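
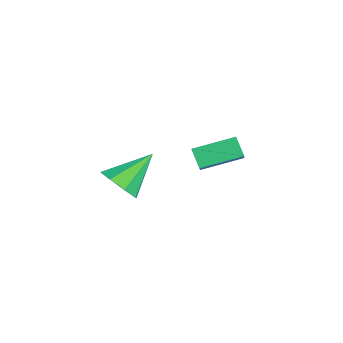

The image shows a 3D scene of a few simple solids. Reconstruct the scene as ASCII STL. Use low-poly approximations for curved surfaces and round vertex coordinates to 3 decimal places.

solid 
facet normal -0.741 0.210 -0.638
outer loop
vertex -2.612 -0.744 -1.165
vertex -2.53 1.076 -0.662
vertex -1.935 -0.573 -1.895
endloop
endfacet
facet normal -0.044 -0.963 -0.266
outer loop
vertex -1.15 -0.796 -1.218
vertex -2.612 -0.744 -1.165
vertex -1.935 -0.573 -1.895
endloop
endfacet
facet normal -0.740 0.210 -0.638
outer loop
vertex -1.935 -0.573 -1.895
vertex -2.53 1.076 -0.662
vertex -1.853 1.247 -1.391
endloop
endfacet
facet normal 0.671 0.170 -0.722
outer loop
vertex -1.853 1.247 -1.391
vertex -1.15 -0.796 -1.218
vertex -1.935 -0.573 -1.895
endloop
endfacet
facet normal -0.671 -0.169 0.722
outer loop
vertex -2.612 -0.744 -1.165
vertex -1.745 0.853 0.015
vertex -2.53 1.076 -0.662
endloop
endfacet
facet normal -0.044 -0.963 -0.267
outer loop
vertex -1.827 -0.967 -0.489
vertex -2.612 -0.744 -1.165
vertex -1.15 -0.796 -1.218
endloop
endfacet
facet normal -0.670 -0.170 0.722
outer loop
vertex -1.827 -0.967 -0.489
vertex -1.745 0.853 0.015
vertex -2.612 -0.744 -1.165
endloop
endfacet
facet normal 0.044 0.963 0.266
outer loop
vertex -2.53 1.076 -0.662
vertex -1.745 0.853 0.015
vertex -1.853 1.247 -1.391
endloop
endfacet
facet normal 0.670 0.169 -0.722
outer loop
vertex -1.068 1.024 -0.715
vertex -1.15 -0.796 -1.218
vertex -1.853 1.247 -1.391
endloop
endfacet
facet normal 0.044 0.963 0.266
outer loop
vertex -1.853 1.247 -1.391
vertex -1.745 0.853 0.015
vertex -1.068 1.024 -0.715
endloop
endfacet
facet normal 0.741 -0.210 0.638
outer loop
vertex -1.068 1.024 -0.715
vertex -1.827 -0.967 -0.489
vertex -1.15 -0.796 -1.218
endloop
endfacet
facet normal 0.741 -0.210 0.638
outer loop
vertex -1.745 0.853 0.015
vertex -1.827 -0.967 -0.489
vertex -1.068 1.024 -0.715
endloop
endfacet
facet normal 0.278 -0.745 -0.606
outer loop
vertex 2.662 -4.613 0.81
vertex 1.769 -4.663 0.462
vertex 2.563 -4.176 0.227
endloop
endfacet
facet normal 0.750 0.584 0.311
outer loop
vertex 2.662 -4.613 0.81
vertex 2.563 -4.176 0.227
vertex 1.231 -3.217 1.638
endloop
endfacet
facet normal 0.278 -0.745 -0.606
outer loop
vertex 2.563 -4.176 0.227
vertex 1.769 -4.663 0.462
vertex 1.999 -4.024 -0.218
endloop
endfacet
facet normal 0.409 0.886 -0.216
outer loop
vertex 2.563 -4.176 0.227
vertex 1.999 -4.024 -0.218
vertex 1.231 -3.217 1.638
endloop
endfacet
facet normal 0.277 -0.745 -0.606
outer loop
vertex 1.999 -4.024 -0.218
vertex 1.769 -4.663 0.462
vertex 1.3 -4.246 -0.265
endloop
endfacet
facet normal -0.239 0.851 -0.469
outer loop
vertex 1.999 -4.024 -0.218
vertex 1.3 -4.246 -0.265
vertex 1.231 -3.217 1.638
endloop
endfacet
facet normal 0.277 -0.745 -0.606
outer loop
vertex 1.3 -4.246 -0.265
vertex 1.769 -4.663 0.462
vertex 0.876 -4.712 0.114
endloop
endfacet
facet normal -0.814 0.498 -0.299
outer loop
vertex 1.3 -4.246 -0.265
vertex 0.876 -4.712 0.114
vertex 1.231 -3.217 1.638
endloop
endfacet
facet normal 0.277 -0.745 -0.607
outer loop
vertex 0.876 -4.712 0.114
vertex 1.769 -4.663 0.462
vertex 0.975 -5.149 0.696
endloop
endfacet
facet normal -0.980 0.036 0.193
outer loop
vertex 0.876 -4.712 0.114
vertex 0.975 -5.149 0.696
vertex 1.231 -3.217 1.638
endloop
endfacet
facet normal 0.277 -0.745 -0.607
outer loop
vertex 0.975 -5.149 0.696
vertex 1.769 -4.663 0.462
vertex 1.54 -5.301 1.141
endloop
endfacet
facet normal -0.640 -0.267 0.721
outer loop
vertex 0.975 -5.149 0.696
vertex 1.54 -5.301 1.141
vertex 1.231 -3.217 1.638
endloop
endfacet
facet normal 0.278 -0.745 -0.606
outer loop
vertex 1.54 -5.301 1.141
vertex 1.769 -4.663 0.462
vertex 2.238 -5.079 1.188
endloop
endfacet
facet normal 0.008 -0.231 0.973
outer loop
vertex 1.54 -5.301 1.141
vertex 2.238 -5.079 1.188
vertex 1.231 -3.217 1.638
endloop
endfacet
facet normal 0.278 -0.745 -0.606
outer loop
vertex 2.238 -5.079 1.188
vertex 1.769 -4.663 0.462
vertex 2.662 -4.613 0.81
endloop
endfacet
facet normal 0.583 0.121 0.803
outer loop
vertex 2.238 -5.079 1.188
vertex 2.662 -4.613 0.81
vertex 1.231 -3.217 1.638
endloop
endfacet

endsolid


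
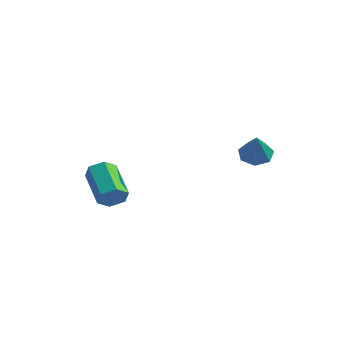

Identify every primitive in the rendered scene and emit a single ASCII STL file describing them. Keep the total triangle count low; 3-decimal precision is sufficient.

solid 
facet normal 0.801 -0.334 -0.497
outer loop
vertex -2.012 -2.897 -3.506
vertex -2.313 -2.821 -4.042
vertex -1.975 -2.357 -3.809
endloop
endfacet
facet normal 0.596 0.361 0.717
outer loop
vertex -2.012 -2.897 -3.506
vertex -1.975 -2.357 -3.809
vertex -3.405 -2.314 -2.641
endloop
endfacet
facet normal 0.596 0.363 0.716
outer loop
vertex -3.405 -2.314 -2.641
vertex -1.975 -2.357 -3.809
vertex -3.368 -1.775 -2.945
endloop
endfacet
facet normal -0.800 0.335 0.497
outer loop
vertex -3.405 -2.314 -2.641
vertex -3.368 -1.775 -2.945
vertex -3.707 -2.239 -3.178
endloop
endfacet
facet normal 0.801 -0.335 -0.496
outer loop
vertex -1.975 -2.357 -3.809
vertex -2.313 -2.821 -4.042
vertex -2.276 -2.282 -4.346
endloop
endfacet
facet normal 0.350 0.935 -0.066
outer loop
vertex -1.975 -2.357 -3.809
vertex -2.276 -2.282 -4.346
vertex -3.368 -1.775 -2.945
endloop
endfacet
facet normal 0.351 0.934 -0.065
outer loop
vertex -3.368 -1.775 -2.945
vertex -2.276 -2.282 -4.346
vertex -3.669 -1.699 -3.481
endloop
endfacet
facet normal -0.800 0.335 0.497
outer loop
vertex -3.368 -1.775 -2.945
vertex -3.669 -1.699 -3.481
vertex -3.707 -2.239 -3.178
endloop
endfacet
facet normal 0.800 -0.335 -0.497
outer loop
vertex -2.276 -2.282 -4.346
vertex -2.313 -2.821 -4.042
vertex -2.615 -2.746 -4.579
endloop
endfacet
facet normal -0.246 0.573 -0.782
outer loop
vertex -2.276 -2.282 -4.346
vertex -2.615 -2.746 -4.579
vertex -3.669 -1.699 -3.481
endloop
endfacet
facet normal -0.246 0.573 -0.782
outer loop
vertex -3.669 -1.699 -3.481
vertex -2.615 -2.746 -4.579
vertex -4.008 -2.163 -3.714
endloop
endfacet
facet normal -0.800 0.335 0.497
outer loop
vertex -3.669 -1.699 -3.481
vertex -4.008 -2.163 -3.714
vertex -3.707 -2.239 -3.178
endloop
endfacet
facet normal 0.800 -0.335 -0.497
outer loop
vertex -2.615 -2.746 -4.579
vertex -2.313 -2.821 -4.042
vertex -2.652 -3.285 -4.275
endloop
endfacet
facet normal -0.596 -0.363 -0.716
outer loop
vertex -2.615 -2.746 -4.579
vertex -2.652 -3.285 -4.275
vertex -4.008 -2.163 -3.714
endloop
endfacet
facet normal -0.596 -0.362 -0.717
outer loop
vertex -4.008 -2.163 -3.714
vertex -2.652 -3.285 -4.275
vertex -4.045 -2.703 -3.411
endloop
endfacet
facet normal -0.801 0.334 0.497
outer loop
vertex -4.008 -2.163 -3.714
vertex -4.045 -2.703 -3.411
vertex -3.707 -2.239 -3.178
endloop
endfacet
facet normal 0.800 -0.335 -0.497
outer loop
vertex -2.652 -3.285 -4.275
vertex -2.313 -2.821 -4.042
vertex -2.351 -3.361 -3.739
endloop
endfacet
facet normal -0.350 -0.934 0.064
outer loop
vertex -2.652 -3.285 -4.275
vertex -2.351 -3.361 -3.739
vertex -4.045 -2.703 -3.411
endloop
endfacet
facet normal -0.350 -0.934 0.066
outer loop
vertex -4.045 -2.703 -3.411
vertex -2.351 -3.361 -3.739
vertex -3.744 -2.778 -2.874
endloop
endfacet
facet normal -0.801 0.335 0.496
outer loop
vertex -4.045 -2.703 -3.411
vertex -3.744 -2.778 -2.874
vertex -3.707 -2.239 -3.178
endloop
endfacet
facet normal 0.800 -0.335 -0.497
outer loop
vertex -2.351 -3.361 -3.739
vertex -2.313 -2.821 -4.042
vertex -2.012 -2.897 -3.506
endloop
endfacet
facet normal 0.246 -0.573 0.782
outer loop
vertex -2.351 -3.361 -3.739
vertex -2.012 -2.897 -3.506
vertex -3.744 -2.778 -2.874
endloop
endfacet
facet normal 0.246 -0.573 0.782
outer loop
vertex -3.744 -2.778 -2.874
vertex -2.012 -2.897 -3.506
vertex -3.405 -2.314 -2.641
endloop
endfacet
facet normal -0.800 0.335 0.497
outer loop
vertex -3.744 -2.778 -2.874
vertex -3.405 -2.314 -2.641
vertex -3.707 -2.239 -3.178
endloop
endfacet
facet normal -0.479 0.451 -0.753
outer loop
vertex 0.459 2.386 -2.732
vertex -0.137 2.256 -2.431
vertex 0.265 2.801 -2.36
endloop
endfacet
facet normal 0.935 0.337 0.112
outer loop
vertex 0.459 2.386 -2.732
vertex 0.265 2.801 -2.36
vertex 0.577 1.584 -1.309
endloop
endfacet
facet normal -0.479 0.451 -0.753
outer loop
vertex 0.265 2.801 -2.36
vertex -0.137 2.256 -2.431
vertex -0.232 2.806 -2.041
endloop
endfacet
facet normal 0.413 0.654 0.634
outer loop
vertex 0.265 2.801 -2.36
vertex -0.232 2.806 -2.041
vertex 0.577 1.584 -1.309
endloop
endfacet
facet normal -0.479 0.451 -0.753
outer loop
vertex -0.232 2.806 -2.041
vertex -0.137 2.256 -2.431
vertex -0.657 2.397 -2.016
endloop
endfacet
facet normal -0.283 0.348 0.894
outer loop
vertex -0.232 2.806 -2.041
vertex -0.657 2.397 -2.016
vertex 0.577 1.584 -1.309
endloop
endfacet
facet normal -0.479 0.451 -0.753
outer loop
vertex -0.657 2.397 -2.016
vertex -0.137 2.256 -2.431
vertex -0.69 1.883 -2.303
endloop
endfacet
facet normal -0.628 -0.348 0.696
outer loop
vertex -0.657 2.397 -2.016
vertex -0.69 1.883 -2.303
vertex 0.577 1.584 -1.309
endloop
endfacet
facet normal -0.479 0.452 -0.752
outer loop
vertex -0.69 1.883 -2.303
vertex -0.137 2.256 -2.431
vertex -0.307 1.65 -2.687
endloop
endfacet
facet normal -0.364 -0.912 0.190
outer loop
vertex -0.69 1.883 -2.303
vertex -0.307 1.65 -2.687
vertex 0.577 1.584 -1.309
endloop
endfacet
facet normal -0.478 0.452 -0.753
outer loop
vertex -0.307 1.65 -2.687
vertex -0.137 2.256 -2.431
vertex 0.204 1.874 -2.877
endloop
endfacet
facet normal 0.312 -0.918 -0.244
outer loop
vertex -0.307 1.65 -2.687
vertex 0.204 1.874 -2.877
vertex 0.577 1.584 -1.309
endloop
endfacet
facet normal -0.479 0.452 -0.753
outer loop
vertex 0.204 1.874 -2.877
vertex -0.137 2.256 -2.431
vertex 0.459 2.386 -2.732
endloop
endfacet
facet normal 0.889 -0.364 -0.279
outer loop
vertex 0.204 1.874 -2.877
vertex 0.459 2.386 -2.732
vertex 0.577 1.584 -1.309
endloop
endfacet

endsolid


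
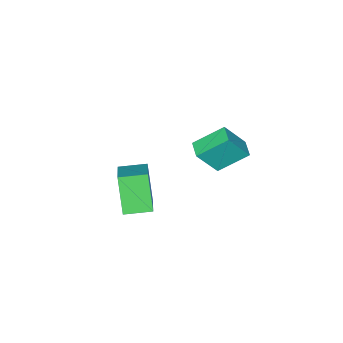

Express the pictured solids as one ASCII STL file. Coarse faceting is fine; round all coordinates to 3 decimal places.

solid 
facet normal -0.628 -0.600 -0.495
outer loop
vertex 1.115 0.169 -2.554
vertex 0.145 1.086 -2.435
vertex 1.69 1.0 -4.291
endloop
endfacet
facet normal 0.723 -0.685 -0.088
outer loop
vertex 2.815 2.074 -3.405
vertex 1.115 0.169 -2.554
vertex 1.69 1.0 -4.291
endloop
endfacet
facet normal -0.628 -0.600 -0.495
outer loop
vertex 1.69 1.0 -4.291
vertex 0.145 1.086 -2.435
vertex 0.72 1.918 -4.172
endloop
endfacet
facet normal 0.286 0.414 -0.864
outer loop
vertex 0.72 1.918 -4.172
vertex 2.815 2.074 -3.405
vertex 1.69 1.0 -4.291
endloop
endfacet
facet normal -0.285 -0.414 0.864
outer loop
vertex 1.115 0.169 -2.554
vertex 1.27 2.16 -1.549
vertex 0.145 1.086 -2.435
endloop
endfacet
facet normal 0.723 -0.685 -0.089
outer loop
vertex 2.24 1.242 -1.668
vertex 1.115 0.169 -2.554
vertex 2.815 2.074 -3.405
endloop
endfacet
facet normal -0.286 -0.414 0.864
outer loop
vertex 2.24 1.242 -1.668
vertex 1.27 2.16 -1.549
vertex 1.115 0.169 -2.554
endloop
endfacet
facet normal -0.723 0.685 0.089
outer loop
vertex 0.145 1.086 -2.435
vertex 1.27 2.16 -1.549
vertex 0.72 1.918 -4.172
endloop
endfacet
facet normal 0.286 0.414 -0.864
outer loop
vertex 1.845 2.991 -3.286
vertex 2.815 2.074 -3.405
vertex 0.72 1.918 -4.172
endloop
endfacet
facet normal -0.723 0.685 0.088
outer loop
vertex 0.72 1.918 -4.172
vertex 1.27 2.16 -1.549
vertex 1.845 2.991 -3.286
endloop
endfacet
facet normal 0.628 0.600 0.495
outer loop
vertex 1.845 2.991 -3.286
vertex 2.24 1.242 -1.668
vertex 2.815 2.074 -3.405
endloop
endfacet
facet normal 0.628 0.600 0.495
outer loop
vertex 1.27 2.16 -1.549
vertex 2.24 1.242 -1.668
vertex 1.845 2.991 -3.286
endloop
endfacet
facet normal -0.492 0.292 -0.820
outer loop
vertex -4.763 2.702 -3.471
vertex -4.214 3.437 -3.539
vertex -3.623 1.755 -4.493
endloop
endfacet
facet normal -0.597 -0.799 0.074
outer loop
vertex -2.726 1.223 -3.001
vertex -4.763 2.702 -3.471
vertex -3.623 1.755 -4.493
endloop
endfacet
facet normal -0.492 0.292 -0.820
outer loop
vertex -3.623 1.755 -4.493
vertex -4.214 3.437 -3.539
vertex -3.074 2.49 -4.561
endloop
endfacet
facet normal 0.633 -0.526 -0.568
outer loop
vertex -3.074 2.49 -4.561
vertex -2.726 1.223 -3.001
vertex -3.623 1.755 -4.493
endloop
endfacet
facet normal -0.633 0.526 0.568
outer loop
vertex -4.763 2.702 -3.471
vertex -3.317 2.905 -2.047
vertex -4.214 3.437 -3.539
endloop
endfacet
facet normal -0.597 -0.799 0.074
outer loop
vertex -3.866 2.17 -1.979
vertex -4.763 2.702 -3.471
vertex -2.726 1.223 -3.001
endloop
endfacet
facet normal -0.633 0.526 0.568
outer loop
vertex -3.866 2.17 -1.979
vertex -3.317 2.905 -2.047
vertex -4.763 2.702 -3.471
endloop
endfacet
facet normal 0.597 0.799 -0.074
outer loop
vertex -4.214 3.437 -3.539
vertex -3.317 2.905 -2.047
vertex -3.074 2.49 -4.561
endloop
endfacet
facet normal 0.633 -0.526 -0.568
outer loop
vertex -2.177 1.958 -3.069
vertex -2.726 1.223 -3.001
vertex -3.074 2.49 -4.561
endloop
endfacet
facet normal 0.597 0.799 -0.074
outer loop
vertex -3.074 2.49 -4.561
vertex -3.317 2.905 -2.047
vertex -2.177 1.958 -3.069
endloop
endfacet
facet normal 0.492 -0.292 0.820
outer loop
vertex -2.177 1.958 -3.069
vertex -3.866 2.17 -1.979
vertex -2.726 1.223 -3.001
endloop
endfacet
facet normal 0.492 -0.292 0.820
outer loop
vertex -3.317 2.905 -2.047
vertex -3.866 2.17 -1.979
vertex -2.177 1.958 -3.069
endloop
endfacet

endsolid


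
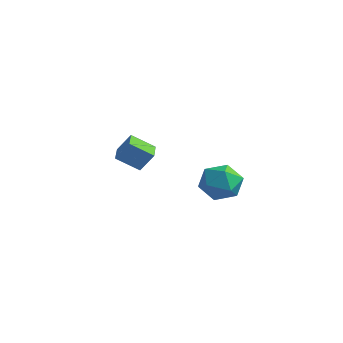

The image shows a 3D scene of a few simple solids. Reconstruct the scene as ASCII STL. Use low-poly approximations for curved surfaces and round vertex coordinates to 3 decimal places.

solid 
facet normal -0.620 -0.553 0.557
outer loop
vertex -1.526 -1.242 1.996
vertex -2.091 -0.556 2.048
vertex -1.946 -1.53 1.242
endloop
endfacet
facet normal 0.634 -0.771 -0.059
outer loop
vertex -1.289 -0.944 0.652
vertex -1.526 -1.242 1.996
vertex -1.946 -1.53 1.242
endloop
endfacet
facet normal -0.619 -0.553 0.558
outer loop
vertex -1.946 -1.53 1.242
vertex -2.091 -0.556 2.048
vertex -2.511 -0.845 1.295
endloop
endfacet
facet normal -0.462 -0.317 -0.829
outer loop
vertex -2.511 -0.845 1.295
vertex -1.289 -0.944 0.652
vertex -1.946 -1.53 1.242
endloop
endfacet
facet normal 0.461 0.317 0.829
outer loop
vertex -1.526 -1.242 1.996
vertex -1.434 0.03 1.458
vertex -2.091 -0.556 2.048
endloop
endfacet
facet normal 0.635 -0.770 -0.059
outer loop
vertex -0.869 -0.655 1.405
vertex -1.526 -1.242 1.996
vertex -1.289 -0.944 0.652
endloop
endfacet
facet normal 0.462 0.317 0.828
outer loop
vertex -0.869 -0.655 1.405
vertex -1.434 0.03 1.458
vertex -1.526 -1.242 1.996
endloop
endfacet
facet normal -0.635 0.770 0.058
outer loop
vertex -2.091 -0.556 2.048
vertex -1.434 0.03 1.458
vertex -2.511 -0.845 1.295
endloop
endfacet
facet normal -0.462 -0.317 -0.828
outer loop
vertex -1.854 -0.258 0.704
vertex -1.289 -0.944 0.652
vertex -2.511 -0.845 1.295
endloop
endfacet
facet normal -0.635 0.770 0.059
outer loop
vertex -2.511 -0.845 1.295
vertex -1.434 0.03 1.458
vertex -1.854 -0.258 0.704
endloop
endfacet
facet normal 0.620 0.553 -0.558
outer loop
vertex -1.854 -0.258 0.704
vertex -0.869 -0.655 1.405
vertex -1.289 -0.944 0.652
endloop
endfacet
facet normal 0.619 0.554 -0.557
outer loop
vertex -1.434 0.03 1.458
vertex -0.869 -0.655 1.405
vertex -1.854 -0.258 0.704
endloop
endfacet
facet normal 0.235 0.901 0.365
outer loop
vertex 2.557 -0.288 1.157
vertex 2.471 -0.587 1.95
vertex 3.227 -0.626 1.559
endloop
endfacet
facet normal 0.556 0.789 -0.262
outer loop
vertex 2.557 -0.288 1.157
vertex 3.227 -0.626 1.559
vertex 3.09 -0.803 0.737
endloop
endfacet
facet normal 0.049 0.661 -0.749
outer loop
vertex 2.557 -0.288 1.157
vertex 3.09 -0.803 0.737
vertex 2.249 -0.873 0.62
endloop
endfacet
facet normal -0.584 0.694 -0.421
outer loop
vertex 2.557 -0.288 1.157
vertex 2.249 -0.873 0.62
vertex 1.867 -0.74 1.369
endloop
endfacet
facet normal -0.470 0.842 0.266
outer loop
vertex 2.557 -0.288 1.157
vertex 1.867 -0.74 1.369
vertex 2.471 -0.587 1.95
endloop
endfacet
facet normal 0.958 0.202 -0.203
outer loop
vertex 3.09 -0.803 0.737
vertex 3.227 -0.626 1.559
vertex 3.333 -1.42 1.271
endloop
endfacet
facet normal 0.440 0.383 0.812
outer loop
vertex 3.227 -0.626 1.559
vertex 2.471 -0.587 1.95
vertex 2.951 -1.287 2.02
endloop
endfacet
facet normal -0.701 0.289 0.652
outer loop
vertex 2.471 -0.587 1.95
vertex 1.867 -0.74 1.369
vertex 2.11 -1.357 1.903
endloop
endfacet
facet normal -0.886 0.049 -0.461
outer loop
vertex 1.867 -0.74 1.369
vertex 2.249 -0.873 0.62
vertex 1.973 -1.534 1.081
endloop
endfacet
facet normal 0.138 -0.004 -0.990
outer loop
vertex 2.249 -0.873 0.62
vertex 3.09 -0.803 0.737
vertex 2.729 -1.573 0.69
endloop
endfacet
facet normal 0.584 -0.694 0.421
outer loop
vertex 2.643 -1.872 1.483
vertex 3.333 -1.42 1.271
vertex 2.951 -1.287 2.02
endloop
endfacet
facet normal -0.049 -0.661 0.749
outer loop
vertex 2.643 -1.872 1.483
vertex 2.951 -1.287 2.02
vertex 2.11 -1.357 1.903
endloop
endfacet
facet normal -0.556 -0.789 0.262
outer loop
vertex 2.643 -1.872 1.483
vertex 2.11 -1.357 1.903
vertex 1.973 -1.534 1.081
endloop
endfacet
facet normal -0.235 -0.901 -0.365
outer loop
vertex 2.643 -1.872 1.483
vertex 1.973 -1.534 1.081
vertex 2.729 -1.573 0.69
endloop
endfacet
facet normal 0.470 -0.842 -0.266
outer loop
vertex 2.643 -1.872 1.483
vertex 2.729 -1.573 0.69
vertex 3.333 -1.42 1.271
endloop
endfacet
facet normal 0.886 -0.049 0.461
outer loop
vertex 2.951 -1.287 2.02
vertex 3.333 -1.42 1.271
vertex 3.227 -0.626 1.559
endloop
endfacet
facet normal -0.138 0.004 0.990
outer loop
vertex 2.11 -1.357 1.903
vertex 2.951 -1.287 2.02
vertex 2.471 -0.587 1.95
endloop
endfacet
facet normal -0.958 -0.202 0.203
outer loop
vertex 1.973 -1.534 1.081
vertex 2.11 -1.357 1.903
vertex 1.867 -0.74 1.369
endloop
endfacet
facet normal -0.440 -0.383 -0.812
outer loop
vertex 2.729 -1.573 0.69
vertex 1.973 -1.534 1.081
vertex 2.249 -0.873 0.62
endloop
endfacet
facet normal 0.701 -0.289 -0.652
outer loop
vertex 3.333 -1.42 1.271
vertex 2.729 -1.573 0.69
vertex 3.09 -0.803 0.737
endloop
endfacet

endsolid


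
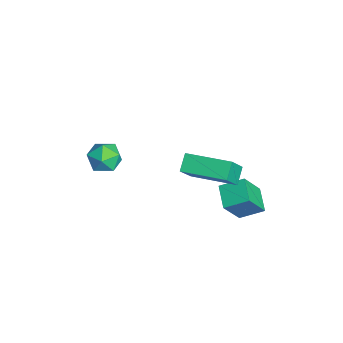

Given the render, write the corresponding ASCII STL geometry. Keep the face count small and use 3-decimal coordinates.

solid 
facet normal -0.968 0.219 0.120
outer loop
vertex -0.828 -3.258 0.576
vertex -0.85 -3.726 1.25
vertex -0.663 -2.93 1.309
endloop
endfacet
facet normal -0.624 0.756 -0.198
outer loop
vertex -0.828 -3.258 0.576
vertex -0.663 -2.93 1.309
vertex -0.209 -2.726 0.657
endloop
endfacet
facet normal -0.329 0.505 -0.798
outer loop
vertex -0.828 -3.258 0.576
vertex -0.209 -2.726 0.657
vertex -0.116 -3.397 0.194
endloop
endfacet
facet normal -0.493 -0.188 -0.850
outer loop
vertex -0.828 -3.258 0.576
vertex -0.116 -3.397 0.194
vertex -0.512 -4.015 0.56
endloop
endfacet
facet normal -0.887 -0.364 -0.282
outer loop
vertex -0.828 -3.258 0.576
vertex -0.512 -4.015 0.56
vertex -0.85 -3.726 1.25
endloop
endfacet
facet normal -0.098 0.967 0.235
outer loop
vertex -0.209 -2.726 0.657
vertex -0.663 -2.93 1.309
vertex 0.152 -2.865 1.38
endloop
endfacet
facet normal -0.654 0.098 0.751
outer loop
vertex -0.663 -2.93 1.309
vertex -0.85 -3.726 1.25
vertex -0.244 -3.483 1.746
endloop
endfacet
facet normal -0.523 -0.847 0.098
outer loop
vertex -0.85 -3.726 1.25
vertex -0.512 -4.015 0.56
vertex -0.151 -4.154 1.283
endloop
endfacet
facet normal 0.116 -0.560 -0.820
outer loop
vertex -0.512 -4.015 0.56
vertex -0.116 -3.397 0.194
vertex 0.303 -3.95 0.631
endloop
endfacet
facet normal 0.378 0.561 -0.737
outer loop
vertex -0.116 -3.397 0.194
vertex -0.209 -2.726 0.657
vertex 0.49 -3.154 0.69
endloop
endfacet
facet normal 0.493 0.188 0.850
outer loop
vertex 0.468 -3.622 1.364
vertex 0.152 -2.865 1.38
vertex -0.244 -3.483 1.746
endloop
endfacet
facet normal 0.329 -0.505 0.798
outer loop
vertex 0.468 -3.622 1.364
vertex -0.244 -3.483 1.746
vertex -0.151 -4.154 1.283
endloop
endfacet
facet normal 0.624 -0.756 0.198
outer loop
vertex 0.468 -3.622 1.364
vertex -0.151 -4.154 1.283
vertex 0.303 -3.95 0.631
endloop
endfacet
facet normal 0.968 -0.219 -0.120
outer loop
vertex 0.468 -3.622 1.364
vertex 0.303 -3.95 0.631
vertex 0.49 -3.154 0.69
endloop
endfacet
facet normal 0.887 0.364 0.282
outer loop
vertex 0.468 -3.622 1.364
vertex 0.49 -3.154 0.69
vertex 0.152 -2.865 1.38
endloop
endfacet
facet normal -0.116 0.560 0.820
outer loop
vertex -0.244 -3.483 1.746
vertex 0.152 -2.865 1.38
vertex -0.663 -2.93 1.309
endloop
endfacet
facet normal -0.378 -0.561 0.737
outer loop
vertex -0.151 -4.154 1.283
vertex -0.244 -3.483 1.746
vertex -0.85 -3.726 1.25
endloop
endfacet
facet normal 0.098 -0.967 -0.235
outer loop
vertex 0.303 -3.95 0.631
vertex -0.151 -4.154 1.283
vertex -0.512 -4.015 0.56
endloop
endfacet
facet normal 0.654 -0.098 -0.751
outer loop
vertex 0.49 -3.154 0.69
vertex 0.303 -3.95 0.631
vertex -0.116 -3.397 0.194
endloop
endfacet
facet normal 0.523 0.847 -0.098
outer loop
vertex 0.152 -2.865 1.38
vertex 0.49 -3.154 0.69
vertex -0.209 -2.726 0.657
endloop
endfacet
facet normal -0.292 0.475 -0.830
outer loop
vertex 2.353 1.465 0.144
vertex 2.525 2.451 0.647
vertex 3.401 1.469 -0.222
endloop
endfacet
facet normal -0.153 -0.880 -0.449
outer loop
vertex 3.855 0.729 1.073
vertex 2.353 1.465 0.144
vertex 3.401 1.469 -0.222
endloop
endfacet
facet normal -0.292 0.475 -0.830
outer loop
vertex 3.401 1.469 -0.222
vertex 2.525 2.451 0.647
vertex 3.573 2.455 0.281
endloop
endfacet
facet normal 0.944 0.003 -0.329
outer loop
vertex 3.573 2.455 0.281
vertex 3.855 0.729 1.073
vertex 3.401 1.469 -0.222
endloop
endfacet
facet normal -0.944 -0.003 0.329
outer loop
vertex 2.353 1.465 0.144
vertex 2.979 1.711 1.942
vertex 2.525 2.451 0.647
endloop
endfacet
facet normal -0.153 -0.880 -0.449
outer loop
vertex 2.807 0.725 1.439
vertex 2.353 1.465 0.144
vertex 3.855 0.729 1.073
endloop
endfacet
facet normal -0.944 -0.003 0.329
outer loop
vertex 2.807 0.725 1.439
vertex 2.979 1.711 1.942
vertex 2.353 1.465 0.144
endloop
endfacet
facet normal 0.153 0.880 0.449
outer loop
vertex 2.525 2.451 0.647
vertex 2.979 1.711 1.942
vertex 3.573 2.455 0.281
endloop
endfacet
facet normal 0.944 0.003 -0.329
outer loop
vertex 4.027 1.715 1.576
vertex 3.855 0.729 1.073
vertex 3.573 2.455 0.281
endloop
endfacet
facet normal 0.153 0.880 0.449
outer loop
vertex 3.573 2.455 0.281
vertex 2.979 1.711 1.942
vertex 4.027 1.715 1.576
endloop
endfacet
facet normal 0.292 -0.475 0.830
outer loop
vertex 4.027 1.715 1.576
vertex 2.807 0.725 1.439
vertex 3.855 0.729 1.073
endloop
endfacet
facet normal 0.292 -0.475 0.830
outer loop
vertex 2.979 1.711 1.942
vertex 2.807 0.725 1.439
vertex 4.027 1.715 1.576
endloop
endfacet
facet normal -0.480 0.384 -0.789
outer loop
vertex 2.642 -0.157 3.24
vertex 3.639 1.484 3.431
vertex 3.238 -0.46 2.73
endloop
endfacet
facet normal -0.517 -0.851 -0.098
outer loop
vertex 3.921 -1.004 3.849
vertex 2.642 -0.157 3.24
vertex 3.238 -0.46 2.73
endloop
endfacet
facet normal -0.482 0.383 -0.788
outer loop
vertex 3.238 -0.46 2.73
vertex 3.639 1.484 3.431
vertex 4.234 1.182 2.92
endloop
endfacet
facet normal 0.709 -0.360 -0.607
outer loop
vertex 4.234 1.182 2.92
vertex 3.921 -1.004 3.849
vertex 3.238 -0.46 2.73
endloop
endfacet
facet normal -0.708 0.360 0.607
outer loop
vertex 2.642 -0.157 3.24
vertex 4.322 0.94 4.55
vertex 3.639 1.484 3.431
endloop
endfacet
facet normal -0.516 -0.851 -0.099
outer loop
vertex 3.326 -0.702 4.36
vertex 2.642 -0.157 3.24
vertex 3.921 -1.004 3.849
endloop
endfacet
facet normal -0.708 0.359 0.607
outer loop
vertex 3.326 -0.702 4.36
vertex 4.322 0.94 4.55
vertex 2.642 -0.157 3.24
endloop
endfacet
facet normal 0.516 0.851 0.098
outer loop
vertex 3.639 1.484 3.431
vertex 4.322 0.94 4.55
vertex 4.234 1.182 2.92
endloop
endfacet
facet normal 0.708 -0.360 -0.608
outer loop
vertex 4.918 0.637 4.04
vertex 3.921 -1.004 3.849
vertex 4.234 1.182 2.92
endloop
endfacet
facet normal 0.517 0.851 0.098
outer loop
vertex 4.234 1.182 2.92
vertex 4.322 0.94 4.55
vertex 4.918 0.637 4.04
endloop
endfacet
facet normal 0.482 -0.384 0.788
outer loop
vertex 4.918 0.637 4.04
vertex 3.326 -0.702 4.36
vertex 3.921 -1.004 3.849
endloop
endfacet
facet normal 0.481 -0.383 0.789
outer loop
vertex 4.322 0.94 4.55
vertex 3.326 -0.702 4.36
vertex 4.918 0.637 4.04
endloop
endfacet

endsolid


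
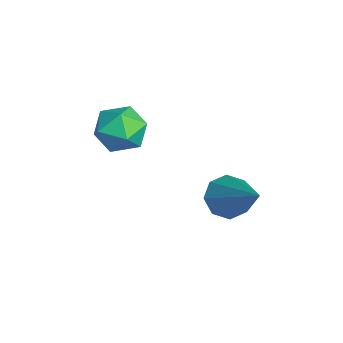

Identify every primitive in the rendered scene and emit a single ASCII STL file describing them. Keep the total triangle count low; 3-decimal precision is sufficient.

solid 
facet normal -0.329 0.898 0.291
outer loop
vertex -2.655 -1.86 -3.106
vertex -2.795 -2.162 -2.333
vertex -2.048 -1.826 -2.525
endloop
endfacet
facet normal 0.160 0.961 -0.223
outer loop
vertex -2.655 -1.86 -3.106
vertex -2.048 -1.826 -2.525
vertex -1.861 -2.041 -3.316
endloop
endfacet
facet normal -0.073 0.603 -0.795
outer loop
vertex -2.655 -1.86 -3.106
vertex -1.861 -2.041 -3.316
vertex -2.493 -2.51 -3.614
endloop
endfacet
facet normal -0.707 0.318 -0.632
outer loop
vertex -2.655 -1.86 -3.106
vertex -2.493 -2.51 -3.614
vertex -3.07 -2.584 -3.006
endloop
endfacet
facet normal -0.865 0.501 0.039
outer loop
vertex -2.655 -1.86 -3.106
vertex -3.07 -2.584 -3.006
vertex -2.795 -2.162 -2.333
endloop
endfacet
facet normal 0.761 0.649 0.003
outer loop
vertex -1.861 -2.041 -3.316
vertex -2.048 -1.826 -2.525
vertex -1.51 -2.456 -2.674
endloop
endfacet
facet normal -0.031 0.547 0.836
outer loop
vertex -2.048 -1.826 -2.525
vertex -2.795 -2.162 -2.333
vertex -2.087 -2.53 -2.066
endloop
endfacet
facet normal -0.898 -0.097 0.428
outer loop
vertex -2.795 -2.162 -2.333
vertex -3.07 -2.584 -3.006
vertex -2.719 -2.999 -2.364
endloop
endfacet
facet normal -0.643 -0.393 -0.658
outer loop
vertex -3.07 -2.584 -3.006
vertex -2.493 -2.51 -3.614
vertex -2.532 -3.214 -3.155
endloop
endfacet
facet normal 0.383 0.069 -0.921
outer loop
vertex -2.493 -2.51 -3.614
vertex -1.861 -2.041 -3.316
vertex -1.785 -2.878 -3.347
endloop
endfacet
facet normal 0.707 -0.318 0.632
outer loop
vertex -1.925 -3.18 -2.574
vertex -1.51 -2.456 -2.674
vertex -2.087 -2.53 -2.066
endloop
endfacet
facet normal 0.073 -0.603 0.795
outer loop
vertex -1.925 -3.18 -2.574
vertex -2.087 -2.53 -2.066
vertex -2.719 -2.999 -2.364
endloop
endfacet
facet normal -0.160 -0.961 0.223
outer loop
vertex -1.925 -3.18 -2.574
vertex -2.719 -2.999 -2.364
vertex -2.532 -3.214 -3.155
endloop
endfacet
facet normal 0.329 -0.898 -0.291
outer loop
vertex -1.925 -3.18 -2.574
vertex -2.532 -3.214 -3.155
vertex -1.785 -2.878 -3.347
endloop
endfacet
facet normal 0.865 -0.501 -0.039
outer loop
vertex -1.925 -3.18 -2.574
vertex -1.785 -2.878 -3.347
vertex -1.51 -2.456 -2.674
endloop
endfacet
facet normal 0.643 0.393 0.658
outer loop
vertex -2.087 -2.53 -2.066
vertex -1.51 -2.456 -2.674
vertex -2.048 -1.826 -2.525
endloop
endfacet
facet normal -0.383 -0.069 0.921
outer loop
vertex -2.719 -2.999 -2.364
vertex -2.087 -2.53 -2.066
vertex -2.795 -2.162 -2.333
endloop
endfacet
facet normal -0.761 -0.649 -0.003
outer loop
vertex -2.532 -3.214 -3.155
vertex -2.719 -2.999 -2.364
vertex -3.07 -2.584 -3.006
endloop
endfacet
facet normal 0.031 -0.547 -0.836
outer loop
vertex -1.785 -2.878 -3.347
vertex -2.532 -3.214 -3.155
vertex -2.493 -2.51 -3.614
endloop
endfacet
facet normal 0.898 0.097 -0.428
outer loop
vertex -1.51 -2.456 -2.674
vertex -1.785 -2.878 -3.347
vertex -1.861 -2.041 -3.316
endloop
endfacet
facet normal -0.742 -0.247 -0.624
outer loop
vertex 0.281 -0.485 -4.57
vertex -0.123 0.029 -4.293
vertex 0.341 -0.011 -4.829
endloop
endfacet
facet normal 0.858 -0.326 -0.398
outer loop
vertex 0.281 -0.485 -4.57
vertex 0.341 -0.011 -4.829
vertex 1.383 0.531 -3.027
endloop
endfacet
facet normal -0.742 -0.247 -0.624
outer loop
vertex 0.341 -0.011 -4.829
vertex -0.123 0.029 -4.293
vertex 0.129 0.486 -4.774
endloop
endfacet
facet normal 0.747 0.379 -0.546
outer loop
vertex 0.341 -0.011 -4.829
vertex 0.129 0.486 -4.774
vertex 1.383 0.531 -3.027
endloop
endfacet
facet normal -0.742 -0.247 -0.624
outer loop
vertex 0.129 0.486 -4.774
vertex -0.123 0.029 -4.293
vertex -0.231 0.716 -4.437
endloop
endfacet
facet normal 0.333 0.906 -0.262
outer loop
vertex 0.129 0.486 -4.774
vertex -0.231 0.716 -4.437
vertex 1.383 0.531 -3.027
endloop
endfacet
facet normal -0.742 -0.247 -0.623
outer loop
vertex -0.231 0.716 -4.437
vertex -0.123 0.029 -4.293
vertex -0.527 0.543 -4.016
endloop
endfacet
facet normal -0.143 0.947 0.288
outer loop
vertex -0.231 0.716 -4.437
vertex -0.527 0.543 -4.016
vertex 1.383 0.531 -3.027
endloop
endfacet
facet normal -0.742 -0.247 -0.624
outer loop
vertex -0.527 0.543 -4.016
vertex -0.123 0.029 -4.293
vertex -0.587 0.068 -3.757
endloop
endfacet
facet normal -0.402 0.477 0.782
outer loop
vertex -0.527 0.543 -4.016
vertex -0.587 0.068 -3.757
vertex 1.383 0.531 -3.027
endloop
endfacet
facet normal -0.741 -0.249 -0.624
outer loop
vertex -0.587 0.068 -3.757
vertex -0.123 0.029 -4.293
vertex -0.374 -0.429 -3.812
endloop
endfacet
facet normal -0.291 -0.228 0.929
outer loop
vertex -0.587 0.068 -3.757
vertex -0.374 -0.429 -3.812
vertex 1.383 0.531 -3.027
endloop
endfacet
facet normal -0.742 -0.247 -0.623
outer loop
vertex -0.374 -0.429 -3.812
vertex -0.123 0.029 -4.293
vertex -0.015 -0.658 -4.149
endloop
endfacet
facet normal 0.124 -0.754 0.645
outer loop
vertex -0.374 -0.429 -3.812
vertex -0.015 -0.658 -4.149
vertex 1.383 0.531 -3.027
endloop
endfacet
facet normal -0.742 -0.247 -0.623
outer loop
vertex -0.015 -0.658 -4.149
vertex -0.123 0.029 -4.293
vertex 0.281 -0.485 -4.57
endloop
endfacet
facet normal 0.600 -0.795 0.095
outer loop
vertex -0.015 -0.658 -4.149
vertex 0.281 -0.485 -4.57
vertex 1.383 0.531 -3.027
endloop
endfacet

endsolid


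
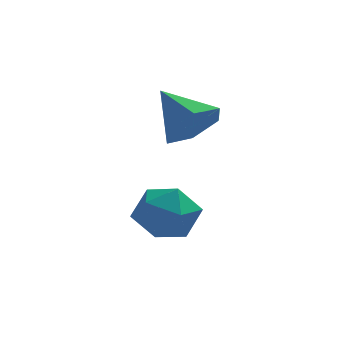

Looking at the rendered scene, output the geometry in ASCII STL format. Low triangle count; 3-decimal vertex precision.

solid 
facet normal 0.593 -0.556 -0.582
outer loop
vertex 2.14 1.146 1.272
vertex 1.49 1.087 0.667
vertex 2.077 1.755 0.626
endloop
endfacet
facet normal 0.448 0.672 0.590
outer loop
vertex 2.14 1.146 1.272
vertex 2.077 1.755 0.626
vertex 0.59 1.933 1.553
endloop
endfacet
facet normal 0.593 -0.557 -0.582
outer loop
vertex 2.077 1.755 0.626
vertex 1.49 1.087 0.667
vertex 1.427 1.695 0.021
endloop
endfacet
facet normal 0.034 0.990 -0.135
outer loop
vertex 2.077 1.755 0.626
vertex 1.427 1.695 0.021
vertex 0.59 1.933 1.553
endloop
endfacet
facet normal 0.592 -0.557 -0.582
outer loop
vertex 1.427 1.695 0.021
vertex 1.49 1.087 0.667
vertex 0.84 1.027 0.063
endloop
endfacet
facet normal -0.681 0.569 -0.460
outer loop
vertex 1.427 1.695 0.021
vertex 0.84 1.027 0.063
vertex 0.59 1.933 1.553
endloop
endfacet
facet normal 0.592 -0.557 -0.582
outer loop
vertex 0.84 1.027 0.063
vertex 1.49 1.087 0.667
vertex 0.903 0.419 0.709
endloop
endfacet
facet normal -0.984 -0.168 -0.063
outer loop
vertex 0.84 1.027 0.063
vertex 0.903 0.419 0.709
vertex 0.59 1.933 1.553
endloop
endfacet
facet normal 0.592 -0.557 -0.583
outer loop
vertex 0.903 0.419 0.709
vertex 1.49 1.087 0.667
vertex 1.554 0.478 1.314
endloop
endfacet
facet normal -0.571 -0.487 0.661
outer loop
vertex 0.903 0.419 0.709
vertex 1.554 0.478 1.314
vertex 0.59 1.933 1.553
endloop
endfacet
facet normal 0.593 -0.556 -0.582
outer loop
vertex 1.554 0.478 1.314
vertex 1.49 1.087 0.667
vertex 2.14 1.146 1.272
endloop
endfacet
facet normal 0.146 -0.066 0.987
outer loop
vertex 1.554 0.478 1.314
vertex 2.14 1.146 1.272
vertex 0.59 1.933 1.553
endloop
endfacet
facet normal -0.772 -0.634 0.049
outer loop
vertex 0.191 -1.444 -1.404
vertex 0.75 -2.14 -1.603
vertex 0.61 -1.902 -0.731
endloop
endfacet
facet normal -0.870 -0.080 0.487
outer loop
vertex 0.191 -1.444 -1.404
vertex 0.61 -1.902 -0.731
vertex 0.547 -0.99 -0.694
endloop
endfacet
facet normal -0.851 0.516 0.097
outer loop
vertex 0.191 -1.444 -1.404
vertex 0.547 -0.99 -0.694
vertex 0.648 -0.664 -1.543
endloop
endfacet
facet normal -0.741 0.330 -0.584
outer loop
vertex 0.191 -1.444 -1.404
vertex 0.648 -0.664 -1.543
vertex 0.774 -1.375 -2.105
endloop
endfacet
facet normal -0.692 -0.381 -0.613
outer loop
vertex 0.191 -1.444 -1.404
vertex 0.774 -1.375 -2.105
vertex 0.75 -2.14 -1.603
endloop
endfacet
facet normal -0.322 -0.061 0.945
outer loop
vertex 0.547 -0.99 -0.694
vertex 0.61 -1.902 -0.731
vertex 1.326 -1.405 -0.455
endloop
endfacet
facet normal -0.164 -0.958 0.235
outer loop
vertex 0.61 -1.902 -0.731
vertex 0.75 -2.14 -1.603
vertex 1.452 -2.116 -1.017
endloop
endfacet
facet normal -0.035 -0.548 -0.836
outer loop
vertex 0.75 -2.14 -1.603
vertex 0.774 -1.375 -2.105
vertex 1.553 -1.79 -1.866
endloop
endfacet
facet normal -0.115 0.603 -0.789
outer loop
vertex 0.774 -1.375 -2.105
vertex 0.648 -0.664 -1.543
vertex 1.49 -0.878 -1.829
endloop
endfacet
facet normal -0.292 0.904 0.312
outer loop
vertex 0.648 -0.664 -1.543
vertex 0.547 -0.99 -0.694
vertex 1.35 -0.64 -0.957
endloop
endfacet
facet normal 0.741 -0.330 0.584
outer loop
vertex 1.909 -1.336 -1.156
vertex 1.326 -1.405 -0.455
vertex 1.452 -2.116 -1.017
endloop
endfacet
facet normal 0.851 -0.516 -0.097
outer loop
vertex 1.909 -1.336 -1.156
vertex 1.452 -2.116 -1.017
vertex 1.553 -1.79 -1.866
endloop
endfacet
facet normal 0.870 0.080 -0.487
outer loop
vertex 1.909 -1.336 -1.156
vertex 1.553 -1.79 -1.866
vertex 1.49 -0.878 -1.829
endloop
endfacet
facet normal 0.772 0.634 -0.049
outer loop
vertex 1.909 -1.336 -1.156
vertex 1.49 -0.878 -1.829
vertex 1.35 -0.64 -0.957
endloop
endfacet
facet normal 0.692 0.381 0.613
outer loop
vertex 1.909 -1.336 -1.156
vertex 1.35 -0.64 -0.957
vertex 1.326 -1.405 -0.455
endloop
endfacet
facet normal 0.115 -0.603 0.789
outer loop
vertex 1.452 -2.116 -1.017
vertex 1.326 -1.405 -0.455
vertex 0.61 -1.902 -0.731
endloop
endfacet
facet normal 0.292 -0.904 -0.312
outer loop
vertex 1.553 -1.79 -1.866
vertex 1.452 -2.116 -1.017
vertex 0.75 -2.14 -1.603
endloop
endfacet
facet normal 0.322 0.061 -0.945
outer loop
vertex 1.49 -0.878 -1.829
vertex 1.553 -1.79 -1.866
vertex 0.774 -1.375 -2.105
endloop
endfacet
facet normal 0.164 0.958 -0.235
outer loop
vertex 1.35 -0.64 -0.957
vertex 1.49 -0.878 -1.829
vertex 0.648 -0.664 -1.543
endloop
endfacet
facet normal 0.035 0.548 0.836
outer loop
vertex 1.326 -1.405 -0.455
vertex 1.35 -0.64 -0.957
vertex 0.547 -0.99 -0.694
endloop
endfacet

endsolid


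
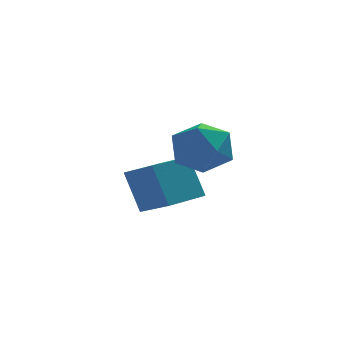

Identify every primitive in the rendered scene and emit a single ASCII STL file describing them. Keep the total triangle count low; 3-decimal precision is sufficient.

solid 
facet normal -0.991 -0.126 -0.054
outer loop
vertex 1.071 -3.824 0.31
vertex 1.124 -4.485 0.876
vertex 1.005 -3.671 1.167
endloop
endfacet
facet normal -0.815 0.557 -0.162
outer loop
vertex 1.071 -3.824 0.31
vertex 1.005 -3.671 1.167
vertex 1.472 -3.134 0.663
endloop
endfacet
facet normal -0.372 0.585 -0.721
outer loop
vertex 1.071 -3.824 0.31
vertex 1.472 -3.134 0.663
vertex 1.881 -3.616 0.061
endloop
endfacet
facet normal -0.274 -0.081 -0.958
outer loop
vertex 1.071 -3.824 0.31
vertex 1.881 -3.616 0.061
vertex 1.666 -4.451 0.193
endloop
endfacet
facet normal -0.656 -0.521 -0.547
outer loop
vertex 1.071 -3.824 0.31
vertex 1.666 -4.451 0.193
vertex 1.124 -4.485 0.876
endloop
endfacet
facet normal -0.459 0.787 0.413
outer loop
vertex 1.472 -3.134 0.663
vertex 1.005 -3.671 1.167
vertex 1.774 -3.369 1.447
endloop
endfacet
facet normal -0.744 -0.319 0.588
outer loop
vertex 1.005 -3.671 1.167
vertex 1.124 -4.485 0.876
vertex 1.559 -4.204 1.579
endloop
endfacet
facet normal -0.203 -0.957 -0.209
outer loop
vertex 1.124 -4.485 0.876
vertex 1.666 -4.451 0.193
vertex 1.968 -4.686 0.977
endloop
endfacet
facet normal 0.415 -0.245 -0.876
outer loop
vertex 1.666 -4.451 0.193
vertex 1.881 -3.616 0.061
vertex 2.435 -4.149 0.473
endloop
endfacet
facet normal 0.257 0.832 -0.492
outer loop
vertex 1.881 -3.616 0.061
vertex 1.472 -3.134 0.663
vertex 2.316 -3.335 0.764
endloop
endfacet
facet normal 0.274 0.081 0.958
outer loop
vertex 2.369 -3.996 1.33
vertex 1.774 -3.369 1.447
vertex 1.559 -4.204 1.579
endloop
endfacet
facet normal 0.372 -0.585 0.721
outer loop
vertex 2.369 -3.996 1.33
vertex 1.559 -4.204 1.579
vertex 1.968 -4.686 0.977
endloop
endfacet
facet normal 0.815 -0.557 0.162
outer loop
vertex 2.369 -3.996 1.33
vertex 1.968 -4.686 0.977
vertex 2.435 -4.149 0.473
endloop
endfacet
facet normal 0.991 0.126 0.054
outer loop
vertex 2.369 -3.996 1.33
vertex 2.435 -4.149 0.473
vertex 2.316 -3.335 0.764
endloop
endfacet
facet normal 0.656 0.521 0.547
outer loop
vertex 2.369 -3.996 1.33
vertex 2.316 -3.335 0.764
vertex 1.774 -3.369 1.447
endloop
endfacet
facet normal -0.415 0.245 0.876
outer loop
vertex 1.559 -4.204 1.579
vertex 1.774 -3.369 1.447
vertex 1.005 -3.671 1.167
endloop
endfacet
facet normal -0.257 -0.832 0.492
outer loop
vertex 1.968 -4.686 0.977
vertex 1.559 -4.204 1.579
vertex 1.124 -4.485 0.876
endloop
endfacet
facet normal 0.459 -0.787 -0.413
outer loop
vertex 2.435 -4.149 0.473
vertex 1.968 -4.686 0.977
vertex 1.666 -4.451 0.193
endloop
endfacet
facet normal 0.744 0.319 -0.588
outer loop
vertex 2.316 -3.335 0.764
vertex 2.435 -4.149 0.473
vertex 1.881 -3.616 0.061
endloop
endfacet
facet normal 0.203 0.957 0.209
outer loop
vertex 1.774 -3.369 1.447
vertex 2.316 -3.335 0.764
vertex 1.472 -3.134 0.663
endloop
endfacet
facet normal -0.525 0.724 -0.448
outer loop
vertex 0.049 -1.229 -0.974
vertex 1.084 -0.475 -0.968
vertex 0.416 -1.722 -2.199
endloop
endfacet
facet normal -0.808 -0.589 -0.005
outer loop
vertex 1.056 -2.605 -1.652
vertex 0.049 -1.229 -0.974
vertex 0.416 -1.722 -2.199
endloop
endfacet
facet normal -0.525 0.724 -0.448
outer loop
vertex 0.416 -1.722 -2.199
vertex 1.084 -0.475 -0.968
vertex 1.45 -0.968 -2.193
endloop
endfacet
facet normal 0.268 -0.360 -0.894
outer loop
vertex 1.45 -0.968 -2.193
vertex 1.056 -2.605 -1.652
vertex 0.416 -1.722 -2.199
endloop
endfacet
facet normal -0.267 0.360 0.894
outer loop
vertex 0.049 -1.229 -0.974
vertex 1.724 -1.358 -0.421
vertex 1.084 -0.475 -0.968
endloop
endfacet
facet normal -0.808 -0.589 -0.004
outer loop
vertex 0.69 -2.112 -0.427
vertex 0.049 -1.229 -0.974
vertex 1.056 -2.605 -1.652
endloop
endfacet
facet normal -0.267 0.360 0.894
outer loop
vertex 0.69 -2.112 -0.427
vertex 1.724 -1.358 -0.421
vertex 0.049 -1.229 -0.974
endloop
endfacet
facet normal 0.808 0.589 0.005
outer loop
vertex 1.084 -0.475 -0.968
vertex 1.724 -1.358 -0.421
vertex 1.45 -0.968 -2.193
endloop
endfacet
facet normal 0.267 -0.360 -0.894
outer loop
vertex 2.091 -1.851 -1.646
vertex 1.056 -2.605 -1.652
vertex 1.45 -0.968 -2.193
endloop
endfacet
facet normal 0.808 0.589 0.005
outer loop
vertex 1.45 -0.968 -2.193
vertex 1.724 -1.358 -0.421
vertex 2.091 -1.851 -1.646
endloop
endfacet
facet normal 0.525 -0.724 0.448
outer loop
vertex 2.091 -1.851 -1.646
vertex 0.69 -2.112 -0.427
vertex 1.056 -2.605 -1.652
endloop
endfacet
facet normal 0.525 -0.723 0.448
outer loop
vertex 1.724 -1.358 -0.421
vertex 0.69 -2.112 -0.427
vertex 2.091 -1.851 -1.646
endloop
endfacet

endsolid


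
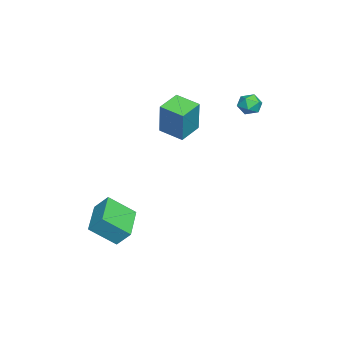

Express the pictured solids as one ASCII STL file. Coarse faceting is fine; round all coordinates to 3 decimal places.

solid 
facet normal -0.983 -0.048 0.178
outer loop
vertex 2.122 -3.967 -3.271
vertex 2.246 -3.204 -2.38
vertex 1.841 -2.56 -4.438
endloop
endfacet
facet normal -0.105 -0.647 -0.755
outer loop
vertex 3.954 -2.456 -4.82
vertex 2.122 -3.967 -3.271
vertex 1.841 -2.56 -4.438
endloop
endfacet
facet normal -0.983 -0.049 0.178
outer loop
vertex 1.841 -2.56 -4.438
vertex 2.246 -3.204 -2.38
vertex 1.965 -1.796 -3.546
endloop
endfacet
facet normal -0.151 0.761 -0.631
outer loop
vertex 1.965 -1.796 -3.546
vertex 3.954 -2.456 -4.82
vertex 1.841 -2.56 -4.438
endloop
endfacet
facet normal 0.151 -0.761 0.631
outer loop
vertex 2.122 -3.967 -3.271
vertex 4.359 -3.1 -2.762
vertex 2.246 -3.204 -2.38
endloop
endfacet
facet normal -0.105 -0.647 -0.755
outer loop
vertex 4.235 -3.864 -3.654
vertex 2.122 -3.967 -3.271
vertex 3.954 -2.456 -4.82
endloop
endfacet
facet normal 0.151 -0.761 0.631
outer loop
vertex 4.235 -3.864 -3.654
vertex 4.359 -3.1 -2.762
vertex 2.122 -3.967 -3.271
endloop
endfacet
facet normal 0.105 0.647 0.756
outer loop
vertex 2.246 -3.204 -2.38
vertex 4.359 -3.1 -2.762
vertex 1.965 -1.796 -3.546
endloop
endfacet
facet normal -0.151 0.761 -0.631
outer loop
vertex 4.078 -1.693 -3.929
vertex 3.954 -2.456 -4.82
vertex 1.965 -1.796 -3.546
endloop
endfacet
facet normal 0.105 0.647 0.755
outer loop
vertex 1.965 -1.796 -3.546
vertex 4.359 -3.1 -2.762
vertex 4.078 -1.693 -3.929
endloop
endfacet
facet normal 0.983 0.048 -0.178
outer loop
vertex 4.078 -1.693 -3.929
vertex 4.235 -3.864 -3.654
vertex 3.954 -2.456 -4.82
endloop
endfacet
facet normal 0.983 0.049 -0.178
outer loop
vertex 4.359 -3.1 -2.762
vertex 4.235 -3.864 -3.654
vertex 4.078 -1.693 -3.929
endloop
endfacet
facet normal -0.859 0.464 0.217
outer loop
vertex -1.666 -0.264 3.396
vertex -1.026 1.045 3.132
vertex -2.259 -0.392 1.323
endloop
endfacet
facet normal -0.433 -0.884 0.178
outer loop
vertex -1.014 -1.065 1.008
vertex -1.666 -0.264 3.396
vertex -2.259 -0.392 1.323
endloop
endfacet
facet normal -0.859 0.464 0.217
outer loop
vertex -2.259 -0.392 1.323
vertex -1.026 1.045 3.132
vertex -1.62 0.916 1.059
endloop
endfacet
facet normal -0.275 -0.059 -0.960
outer loop
vertex -1.62 0.916 1.059
vertex -1.014 -1.065 1.008
vertex -2.259 -0.392 1.323
endloop
endfacet
facet normal 0.275 0.059 0.960
outer loop
vertex -1.666 -0.264 3.396
vertex 0.219 0.372 2.817
vertex -1.026 1.045 3.132
endloop
endfacet
facet normal -0.432 -0.884 0.179
outer loop
vertex -0.42 -0.936 3.081
vertex -1.666 -0.264 3.396
vertex -1.014 -1.065 1.008
endloop
endfacet
facet normal 0.275 0.059 0.960
outer loop
vertex -0.42 -0.936 3.081
vertex 0.219 0.372 2.817
vertex -1.666 -0.264 3.396
endloop
endfacet
facet normal 0.432 0.884 -0.179
outer loop
vertex -1.026 1.045 3.132
vertex 0.219 0.372 2.817
vertex -1.62 0.916 1.059
endloop
endfacet
facet normal -0.275 -0.059 -0.960
outer loop
vertex -0.374 0.244 0.744
vertex -1.014 -1.065 1.008
vertex -1.62 0.916 1.059
endloop
endfacet
facet normal 0.432 0.884 -0.178
outer loop
vertex -1.62 0.916 1.059
vertex 0.219 0.372 2.817
vertex -0.374 0.244 0.744
endloop
endfacet
facet normal 0.859 -0.464 -0.217
outer loop
vertex -0.374 0.244 0.744
vertex -0.42 -0.936 3.081
vertex -1.014 -1.065 1.008
endloop
endfacet
facet normal 0.859 -0.464 -0.217
outer loop
vertex 0.219 0.372 2.817
vertex -0.42 -0.936 3.081
vertex -0.374 0.244 0.744
endloop
endfacet
facet normal -0.789 -0.613 0.052
outer loop
vertex -1.959 3.625 3.244
vertex -1.586 3.113 2.869
vertex -1.55 3.129 3.604
endloop
endfacet
facet normal -0.764 -0.181 0.619
outer loop
vertex -1.959 3.625 3.244
vertex -1.55 3.129 3.604
vertex -1.545 3.834 3.816
endloop
endfacet
facet normal -0.781 0.492 0.385
outer loop
vertex -1.959 3.625 3.244
vertex -1.545 3.834 3.816
vertex -1.578 4.254 3.212
endloop
endfacet
facet normal -0.815 0.477 -0.328
outer loop
vertex -1.959 3.625 3.244
vertex -1.578 4.254 3.212
vertex -1.604 3.808 2.627
endloop
endfacet
facet normal -0.820 -0.207 -0.533
outer loop
vertex -1.959 3.625 3.244
vertex -1.604 3.808 2.627
vertex -1.586 3.113 2.869
endloop
endfacet
facet normal -0.138 -0.284 0.949
outer loop
vertex -1.545 3.834 3.816
vertex -1.55 3.129 3.604
vertex -0.916 3.452 3.793
endloop
endfacet
facet normal -0.179 -0.983 0.030
outer loop
vertex -1.55 3.129 3.604
vertex -1.586 3.113 2.869
vertex -0.942 3.006 3.208
endloop
endfacet
facet normal -0.231 -0.325 -0.917
outer loop
vertex -1.586 3.113 2.869
vertex -1.604 3.808 2.627
vertex -0.975 3.426 2.604
endloop
endfacet
facet normal -0.223 0.780 -0.585
outer loop
vertex -1.604 3.808 2.627
vertex -1.578 4.254 3.212
vertex -0.97 4.131 2.816
endloop
endfacet
facet normal -0.166 0.805 0.569
outer loop
vertex -1.578 4.254 3.212
vertex -1.545 3.834 3.816
vertex -0.934 4.147 3.551
endloop
endfacet
facet normal 0.815 -0.477 0.328
outer loop
vertex -0.561 3.635 3.176
vertex -0.916 3.452 3.793
vertex -0.942 3.006 3.208
endloop
endfacet
facet normal 0.781 -0.492 -0.385
outer loop
vertex -0.561 3.635 3.176
vertex -0.942 3.006 3.208
vertex -0.975 3.426 2.604
endloop
endfacet
facet normal 0.764 0.181 -0.619
outer loop
vertex -0.561 3.635 3.176
vertex -0.975 3.426 2.604
vertex -0.97 4.131 2.816
endloop
endfacet
facet normal 0.789 0.613 -0.052
outer loop
vertex -0.561 3.635 3.176
vertex -0.97 4.131 2.816
vertex -0.934 4.147 3.551
endloop
endfacet
facet normal 0.820 0.207 0.533
outer loop
vertex -0.561 3.635 3.176
vertex -0.934 4.147 3.551
vertex -0.916 3.452 3.793
endloop
endfacet
facet normal 0.223 -0.780 0.585
outer loop
vertex -0.942 3.006 3.208
vertex -0.916 3.452 3.793
vertex -1.55 3.129 3.604
endloop
endfacet
facet normal 0.166 -0.805 -0.569
outer loop
vertex -0.975 3.426 2.604
vertex -0.942 3.006 3.208
vertex -1.586 3.113 2.869
endloop
endfacet
facet normal 0.138 0.284 -0.949
outer loop
vertex -0.97 4.131 2.816
vertex -0.975 3.426 2.604
vertex -1.604 3.808 2.627
endloop
endfacet
facet normal 0.179 0.983 -0.030
outer loop
vertex -0.934 4.147 3.551
vertex -0.97 4.131 2.816
vertex -1.578 4.254 3.212
endloop
endfacet
facet normal 0.231 0.325 0.917
outer loop
vertex -0.916 3.452 3.793
vertex -0.934 4.147 3.551
vertex -1.545 3.834 3.816
endloop
endfacet

endsolid


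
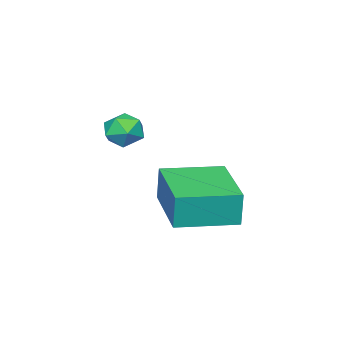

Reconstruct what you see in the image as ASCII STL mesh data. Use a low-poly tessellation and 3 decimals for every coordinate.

solid 
facet normal -0.107 0.103 0.989
outer loop
vertex 0.88 1.228 4.248
vertex 0.731 0.596 4.298
vertex 1.352 0.789 4.345
endloop
endfacet
facet normal 0.375 0.565 0.735
outer loop
vertex 0.88 1.228 4.248
vertex 1.352 0.789 4.345
vertex 1.443 1.277 3.923
endloop
endfacet
facet normal 0.055 0.969 0.242
outer loop
vertex 0.88 1.228 4.248
vertex 1.443 1.277 3.923
vertex 0.879 1.386 3.616
endloop
endfacet
facet normal -0.624 0.758 0.191
outer loop
vertex 0.88 1.228 4.248
vertex 0.879 1.386 3.616
vertex 0.438 0.965 3.848
endloop
endfacet
facet normal -0.724 0.222 0.653
outer loop
vertex 0.88 1.228 4.248
vertex 0.438 0.965 3.848
vertex 0.731 0.596 4.298
endloop
endfacet
facet normal 0.891 0.191 0.413
outer loop
vertex 1.443 1.277 3.923
vertex 1.352 0.789 4.345
vertex 1.642 0.675 3.772
endloop
endfacet
facet normal 0.111 -0.556 0.824
outer loop
vertex 1.352 0.789 4.345
vertex 0.731 0.596 4.298
vertex 1.201 0.254 4.004
endloop
endfacet
facet normal -0.888 -0.364 0.280
outer loop
vertex 0.731 0.596 4.298
vertex 0.438 0.965 3.848
vertex 0.637 0.363 3.697
endloop
endfacet
facet normal -0.727 0.503 -0.468
outer loop
vertex 0.438 0.965 3.848
vertex 0.879 1.386 3.616
vertex 0.728 0.851 3.275
endloop
endfacet
facet normal 0.373 0.844 -0.386
outer loop
vertex 0.879 1.386 3.616
vertex 1.443 1.277 3.923
vertex 1.349 1.044 3.322
endloop
endfacet
facet normal 0.624 -0.758 -0.191
outer loop
vertex 1.2 0.412 3.372
vertex 1.642 0.675 3.772
vertex 1.201 0.254 4.004
endloop
endfacet
facet normal -0.055 -0.969 -0.242
outer loop
vertex 1.2 0.412 3.372
vertex 1.201 0.254 4.004
vertex 0.637 0.363 3.697
endloop
endfacet
facet normal -0.375 -0.565 -0.735
outer loop
vertex 1.2 0.412 3.372
vertex 0.637 0.363 3.697
vertex 0.728 0.851 3.275
endloop
endfacet
facet normal 0.107 -0.103 -0.989
outer loop
vertex 1.2 0.412 3.372
vertex 0.728 0.851 3.275
vertex 1.349 1.044 3.322
endloop
endfacet
facet normal 0.724 -0.222 -0.653
outer loop
vertex 1.2 0.412 3.372
vertex 1.349 1.044 3.322
vertex 1.642 0.675 3.772
endloop
endfacet
facet normal 0.727 -0.503 0.468
outer loop
vertex 1.201 0.254 4.004
vertex 1.642 0.675 3.772
vertex 1.352 0.789 4.345
endloop
endfacet
facet normal -0.373 -0.844 0.386
outer loop
vertex 0.637 0.363 3.697
vertex 1.201 0.254 4.004
vertex 0.731 0.596 4.298
endloop
endfacet
facet normal -0.891 -0.191 -0.413
outer loop
vertex 0.728 0.851 3.275
vertex 0.637 0.363 3.697
vertex 0.438 0.965 3.848
endloop
endfacet
facet normal -0.111 0.556 -0.824
outer loop
vertex 1.349 1.044 3.322
vertex 0.728 0.851 3.275
vertex 0.879 1.386 3.616
endloop
endfacet
facet normal 0.888 0.364 -0.280
outer loop
vertex 1.642 0.675 3.772
vertex 1.349 1.044 3.322
vertex 1.443 1.277 3.923
endloop
endfacet
facet normal -0.647 -0.760 0.062
outer loop
vertex 0.886 1.9 2.593
vertex -0.495 3.069 2.528
vertex 0.872 1.822 1.486
endloop
endfacet
facet normal 0.763 -0.646 0.036
outer loop
vertex 2.275 3.471 1.352
vertex 0.886 1.9 2.593
vertex 0.872 1.822 1.486
endloop
endfacet
facet normal -0.646 -0.761 0.062
outer loop
vertex 0.872 1.822 1.486
vertex -0.495 3.069 2.528
vertex -0.509 2.99 1.421
endloop
endfacet
facet normal -0.013 -0.070 -0.997
outer loop
vertex -0.509 2.99 1.421
vertex 2.275 3.471 1.352
vertex 0.872 1.822 1.486
endloop
endfacet
facet normal 0.013 0.070 0.997
outer loop
vertex 0.886 1.9 2.593
vertex 0.908 4.718 2.394
vertex -0.495 3.069 2.528
endloop
endfacet
facet normal 0.763 -0.646 0.036
outer loop
vertex 2.289 3.55 2.459
vertex 0.886 1.9 2.593
vertex 2.275 3.471 1.352
endloop
endfacet
facet normal 0.013 0.070 0.997
outer loop
vertex 2.289 3.55 2.459
vertex 0.908 4.718 2.394
vertex 0.886 1.9 2.593
endloop
endfacet
facet normal -0.763 0.646 -0.036
outer loop
vertex -0.495 3.069 2.528
vertex 0.908 4.718 2.394
vertex -0.509 2.99 1.421
endloop
endfacet
facet normal -0.013 -0.070 -0.997
outer loop
vertex 0.894 4.64 1.287
vertex 2.275 3.471 1.352
vertex -0.509 2.99 1.421
endloop
endfacet
facet normal -0.763 0.646 -0.036
outer loop
vertex -0.509 2.99 1.421
vertex 0.908 4.718 2.394
vertex 0.894 4.64 1.287
endloop
endfacet
facet normal 0.647 0.760 -0.062
outer loop
vertex 0.894 4.64 1.287
vertex 2.289 3.55 2.459
vertex 2.275 3.471 1.352
endloop
endfacet
facet normal 0.646 0.761 -0.062
outer loop
vertex 0.908 4.718 2.394
vertex 2.289 3.55 2.459
vertex 0.894 4.64 1.287
endloop
endfacet

endsolid


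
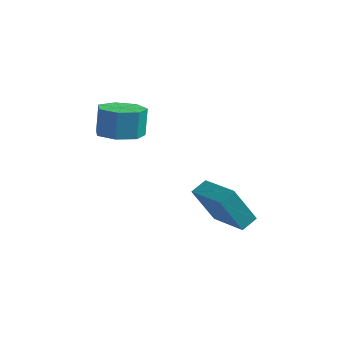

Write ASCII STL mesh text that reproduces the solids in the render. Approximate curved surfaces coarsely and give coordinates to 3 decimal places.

solid 
facet normal -0.865 0.450 -0.220
outer loop
vertex -0.372 3.022 -1.004
vertex -0.103 3.706 -0.663
vertex 0.353 3.584 -2.702
endloop
endfacet
facet normal -0.332 -0.844 -0.421
outer loop
vertex 2.023 2.714 -2.277
vertex -0.372 3.022 -1.004
vertex 0.353 3.584 -2.702
endloop
endfacet
facet normal -0.865 0.451 -0.220
outer loop
vertex 0.353 3.584 -2.702
vertex -0.103 3.706 -0.663
vertex 0.622 4.267 -2.361
endloop
endfacet
facet normal 0.376 0.291 -0.880
outer loop
vertex 0.622 4.267 -2.361
vertex 2.023 2.714 -2.277
vertex 0.353 3.584 -2.702
endloop
endfacet
facet normal -0.376 -0.291 0.880
outer loop
vertex -0.372 3.022 -1.004
vertex 1.567 2.836 -0.238
vertex -0.103 3.706 -0.663
endloop
endfacet
facet normal -0.332 -0.844 -0.421
outer loop
vertex 1.298 2.153 -0.579
vertex -0.372 3.022 -1.004
vertex 2.023 2.714 -2.277
endloop
endfacet
facet normal -0.376 -0.291 0.880
outer loop
vertex 1.298 2.153 -0.579
vertex 1.567 2.836 -0.238
vertex -0.372 3.022 -1.004
endloop
endfacet
facet normal 0.333 0.844 0.421
outer loop
vertex -0.103 3.706 -0.663
vertex 1.567 2.836 -0.238
vertex 0.622 4.267 -2.361
endloop
endfacet
facet normal 0.375 0.291 -0.880
outer loop
vertex 2.292 3.398 -1.936
vertex 2.023 2.714 -2.277
vertex 0.622 4.267 -2.361
endloop
endfacet
facet normal 0.332 0.844 0.421
outer loop
vertex 0.622 4.267 -2.361
vertex 1.567 2.836 -0.238
vertex 2.292 3.398 -1.936
endloop
endfacet
facet normal 0.865 -0.450 0.221
outer loop
vertex 2.292 3.398 -1.936
vertex 1.298 2.153 -0.579
vertex 2.023 2.714 -2.277
endloop
endfacet
facet normal 0.865 -0.451 0.220
outer loop
vertex 1.567 2.836 -0.238
vertex 1.298 2.153 -0.579
vertex 2.292 3.398 -1.936
endloop
endfacet
facet normal 0.068 -0.273 -0.959
outer loop
vertex -1.926 1.486 2.415
vertex -2.855 1.791 2.262
vertex -2.014 2.306 2.175
endloop
endfacet
facet normal 0.992 0.117 0.038
outer loop
vertex -1.926 1.486 2.415
vertex -2.014 2.306 2.175
vertex -2.016 1.844 3.672
endloop
endfacet
facet normal 0.992 0.117 0.038
outer loop
vertex -2.016 1.844 3.672
vertex -2.014 2.306 2.175
vertex -2.104 2.665 3.432
endloop
endfacet
facet normal -0.069 0.273 0.959
outer loop
vertex -2.016 1.844 3.672
vertex -2.104 2.665 3.432
vertex -2.945 2.149 3.518
endloop
endfacet
facet normal 0.069 -0.274 -0.959
outer loop
vertex -2.014 2.306 2.175
vertex -2.855 1.791 2.262
vertex -2.735 2.738 2.0
endloop
endfacet
facet normal 0.539 0.820 -0.196
outer loop
vertex -2.014 2.306 2.175
vertex -2.735 2.738 2.0
vertex -2.104 2.665 3.432
endloop
endfacet
facet normal 0.538 0.820 -0.195
outer loop
vertex -2.104 2.665 3.432
vertex -2.735 2.738 2.0
vertex -2.826 3.097 3.257
endloop
endfacet
facet normal -0.069 0.273 0.960
outer loop
vertex -2.104 2.665 3.432
vertex -2.826 3.097 3.257
vertex -2.945 2.149 3.518
endloop
endfacet
facet normal 0.069 -0.274 -0.959
outer loop
vertex -2.735 2.738 2.0
vertex -2.855 1.791 2.262
vertex -3.547 2.457 2.022
endloop
endfacet
facet normal -0.321 0.904 -0.282
outer loop
vertex -2.735 2.738 2.0
vertex -3.547 2.457 2.022
vertex -2.826 3.097 3.257
endloop
endfacet
facet normal -0.322 0.904 -0.281
outer loop
vertex -2.826 3.097 3.257
vertex -3.547 2.457 2.022
vertex -3.637 2.815 3.278
endloop
endfacet
facet normal -0.070 0.273 0.959
outer loop
vertex -2.826 3.097 3.257
vertex -3.637 2.815 3.278
vertex -2.945 2.149 3.518
endloop
endfacet
facet normal 0.070 -0.273 -0.959
outer loop
vertex -3.547 2.457 2.022
vertex -2.855 1.791 2.262
vertex -3.837 1.674 2.224
endloop
endfacet
facet normal -0.939 0.308 -0.155
outer loop
vertex -3.547 2.457 2.022
vertex -3.837 1.674 2.224
vertex -3.637 2.815 3.278
endloop
endfacet
facet normal -0.938 0.309 -0.156
outer loop
vertex -3.637 2.815 3.278
vertex -3.837 1.674 2.224
vertex -3.928 2.033 3.481
endloop
endfacet
facet normal -0.068 0.274 0.959
outer loop
vertex -3.637 2.815 3.278
vertex -3.928 2.033 3.481
vertex -2.945 2.149 3.518
endloop
endfacet
facet normal 0.070 -0.274 -0.959
outer loop
vertex -3.837 1.674 2.224
vertex -2.855 1.791 2.262
vertex -3.388 0.979 2.455
endloop
endfacet
facet normal -0.850 -0.520 0.087
outer loop
vertex -3.837 1.674 2.224
vertex -3.388 0.979 2.455
vertex -3.928 2.033 3.481
endloop
endfacet
facet normal -0.849 -0.521 0.088
outer loop
vertex -3.928 2.033 3.481
vertex -3.388 0.979 2.455
vertex -3.478 1.338 3.712
endloop
endfacet
facet normal -0.068 0.274 0.959
outer loop
vertex -3.928 2.033 3.481
vertex -3.478 1.338 3.712
vertex -2.945 2.149 3.518
endloop
endfacet
facet normal 0.069 -0.273 -0.959
outer loop
vertex -3.388 0.979 2.455
vertex -2.855 1.791 2.262
vertex -2.537 0.895 2.54
endloop
endfacet
facet normal -0.121 -0.957 0.265
outer loop
vertex -3.388 0.979 2.455
vertex -2.537 0.895 2.54
vertex -3.478 1.338 3.712
endloop
endfacet
facet normal -0.121 -0.957 0.265
outer loop
vertex -3.478 1.338 3.712
vertex -2.537 0.895 2.54
vertex -2.627 1.254 3.797
endloop
endfacet
facet normal -0.069 0.275 0.959
outer loop
vertex -3.478 1.338 3.712
vertex -2.627 1.254 3.797
vertex -2.945 2.149 3.518
endloop
endfacet
facet normal 0.068 -0.273 -0.959
outer loop
vertex -2.537 0.895 2.54
vertex -2.855 1.791 2.262
vertex -1.926 1.486 2.415
endloop
endfacet
facet normal 0.700 -0.672 0.242
outer loop
vertex -2.537 0.895 2.54
vertex -1.926 1.486 2.415
vertex -2.627 1.254 3.797
endloop
endfacet
facet normal 0.699 -0.673 0.242
outer loop
vertex -2.627 1.254 3.797
vertex -1.926 1.486 2.415
vertex -2.016 1.844 3.672
endloop
endfacet
facet normal -0.069 0.275 0.959
outer loop
vertex -2.627 1.254 3.797
vertex -2.016 1.844 3.672
vertex -2.945 2.149 3.518
endloop
endfacet

endsolid


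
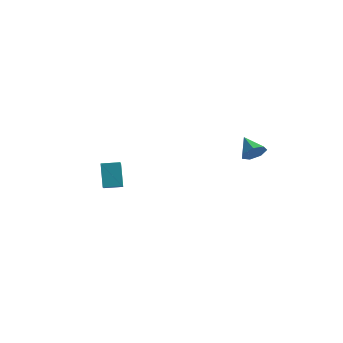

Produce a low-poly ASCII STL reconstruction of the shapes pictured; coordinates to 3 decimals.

solid 
facet normal 0.750 -0.438 -0.495
outer loop
vertex 4.577 -0.567 2.313
vertex 4.079 -0.74 1.711
vertex 4.529 -0.087 1.815
endloop
endfacet
facet normal 0.245 0.710 0.661
outer loop
vertex 4.577 -0.567 2.313
vertex 4.529 -0.087 1.815
vertex 3.021 -0.12 2.409
endloop
endfacet
facet normal 0.751 -0.439 -0.494
outer loop
vertex 4.529 -0.087 1.815
vertex 4.079 -0.74 1.711
vertex 4.143 -0.098 1.238
endloop
endfacet
facet normal -0.023 1.000 -0.004
outer loop
vertex 4.529 -0.087 1.815
vertex 4.143 -0.098 1.238
vertex 3.021 -0.12 2.409
endloop
endfacet
facet normal 0.749 -0.439 -0.495
outer loop
vertex 4.143 -0.098 1.238
vertex 4.079 -0.74 1.711
vertex 3.708 -0.592 1.018
endloop
endfacet
facet normal -0.531 0.688 -0.495
outer loop
vertex 4.143 -0.098 1.238
vertex 3.708 -0.592 1.018
vertex 3.021 -0.12 2.409
endloop
endfacet
facet normal 0.749 -0.440 -0.495
outer loop
vertex 3.708 -0.592 1.018
vertex 4.079 -0.74 1.711
vertex 3.552 -1.197 1.32
endloop
endfacet
facet normal -0.895 0.009 -0.445
outer loop
vertex 3.708 -0.592 1.018
vertex 3.552 -1.197 1.32
vertex 3.021 -0.12 2.409
endloop
endfacet
facet normal 0.749 -0.440 -0.495
outer loop
vertex 3.552 -1.197 1.32
vertex 4.079 -0.74 1.711
vertex 3.793 -1.458 1.916
endloop
endfacet
facet normal -0.843 -0.527 0.110
outer loop
vertex 3.552 -1.197 1.32
vertex 3.793 -1.458 1.916
vertex 3.021 -0.12 2.409
endloop
endfacet
facet normal 0.750 -0.440 -0.494
outer loop
vertex 3.793 -1.458 1.916
vertex 4.079 -0.74 1.711
vertex 4.249 -1.178 2.359
endloop
endfacet
facet normal -0.413 -0.515 0.751
outer loop
vertex 3.793 -1.458 1.916
vertex 4.249 -1.178 2.359
vertex 3.021 -0.12 2.409
endloop
endfacet
facet normal 0.750 -0.440 -0.494
outer loop
vertex 4.249 -1.178 2.359
vertex 4.079 -0.74 1.711
vertex 4.577 -0.567 2.313
endloop
endfacet
facet normal 0.072 0.036 0.997
outer loop
vertex 4.249 -1.178 2.359
vertex 4.577 -0.567 2.313
vertex 3.021 -0.12 2.409
endloop
endfacet
facet normal -0.448 0.713 -0.539
outer loop
vertex -5.002 -2.802 -1.021
vertex -4.078 -2.157 -0.935
vertex -4.372 -3.51 -2.48
endloop
endfacet
facet normal -0.818 -0.571 -0.076
outer loop
vertex -3.862 -4.323 -1.865
vertex -5.002 -2.802 -1.021
vertex -4.372 -3.51 -2.48
endloop
endfacet
facet normal -0.447 0.713 -0.540
outer loop
vertex -4.372 -3.51 -2.48
vertex -4.078 -2.157 -0.935
vertex -3.448 -2.866 -2.394
endloop
endfacet
facet normal 0.362 -0.407 -0.839
outer loop
vertex -3.448 -2.866 -2.394
vertex -3.862 -4.323 -1.865
vertex -4.372 -3.51 -2.48
endloop
endfacet
facet normal -0.362 0.407 0.839
outer loop
vertex -5.002 -2.802 -1.021
vertex -3.568 -2.97 -0.32
vertex -4.078 -2.157 -0.935
endloop
endfacet
facet normal -0.818 -0.571 -0.076
outer loop
vertex -4.492 -3.614 -0.406
vertex -5.002 -2.802 -1.021
vertex -3.862 -4.323 -1.865
endloop
endfacet
facet normal -0.362 0.408 0.838
outer loop
vertex -4.492 -3.614 -0.406
vertex -3.568 -2.97 -0.32
vertex -5.002 -2.802 -1.021
endloop
endfacet
facet normal 0.818 0.570 0.076
outer loop
vertex -4.078 -2.157 -0.935
vertex -3.568 -2.97 -0.32
vertex -3.448 -2.866 -2.394
endloop
endfacet
facet normal 0.362 -0.407 -0.838
outer loop
vertex -2.938 -3.678 -1.779
vertex -3.862 -4.323 -1.865
vertex -3.448 -2.866 -2.394
endloop
endfacet
facet normal 0.817 0.571 0.076
outer loop
vertex -3.448 -2.866 -2.394
vertex -3.568 -2.97 -0.32
vertex -2.938 -3.678 -1.779
endloop
endfacet
facet normal 0.448 -0.713 0.540
outer loop
vertex -2.938 -3.678 -1.779
vertex -4.492 -3.614 -0.406
vertex -3.862 -4.323 -1.865
endloop
endfacet
facet normal 0.447 -0.714 0.539
outer loop
vertex -3.568 -2.97 -0.32
vertex -4.492 -3.614 -0.406
vertex -2.938 -3.678 -1.779
endloop
endfacet

endsolid


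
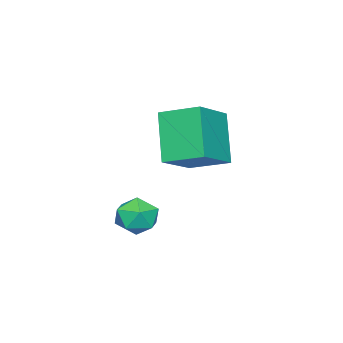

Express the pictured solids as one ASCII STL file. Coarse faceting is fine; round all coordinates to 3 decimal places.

solid 
facet normal -0.572 -0.454 0.683
outer loop
vertex -2.834 -0.316 -0.552
vertex -2.352 -0.871 -0.517
vertex -2.278 -0.291 -0.07
endloop
endfacet
facet normal -0.640 0.256 0.725
outer loop
vertex -2.834 -0.316 -0.552
vertex -2.278 -0.291 -0.07
vertex -2.465 0.313 -0.448
endloop
endfacet
facet normal -0.865 0.493 0.092
outer loop
vertex -2.834 -0.316 -0.552
vertex -2.465 0.313 -0.448
vertex -2.655 0.106 -1.128
endloop
endfacet
facet normal -0.937 -0.070 -0.342
outer loop
vertex -2.834 -0.316 -0.552
vertex -2.655 0.106 -1.128
vertex -2.585 -0.626 -1.171
endloop
endfacet
facet normal -0.756 -0.655 0.024
outer loop
vertex -2.834 -0.316 -0.552
vertex -2.585 -0.626 -1.171
vertex -2.352 -0.871 -0.517
endloop
endfacet
facet normal 0.007 0.532 0.847
outer loop
vertex -2.465 0.313 -0.448
vertex -2.278 -0.291 -0.07
vertex -1.755 0.146 -0.349
endloop
endfacet
facet normal 0.117 -0.616 0.779
outer loop
vertex -2.278 -0.291 -0.07
vertex -2.352 -0.871 -0.517
vertex -1.685 -0.586 -0.392
endloop
endfacet
facet normal -0.181 -0.940 -0.288
outer loop
vertex -2.352 -0.871 -0.517
vertex -2.585 -0.626 -1.171
vertex -1.875 -0.793 -1.072
endloop
endfacet
facet normal -0.475 0.006 -0.880
outer loop
vertex -2.585 -0.626 -1.171
vertex -2.655 0.106 -1.128
vertex -2.062 -0.189 -1.45
endloop
endfacet
facet normal -0.358 0.916 -0.179
outer loop
vertex -2.655 0.106 -1.128
vertex -2.465 0.313 -0.448
vertex -1.988 0.391 -1.003
endloop
endfacet
facet normal 0.937 0.070 0.342
outer loop
vertex -1.506 -0.164 -0.968
vertex -1.755 0.146 -0.349
vertex -1.685 -0.586 -0.392
endloop
endfacet
facet normal 0.865 -0.493 -0.092
outer loop
vertex -1.506 -0.164 -0.968
vertex -1.685 -0.586 -0.392
vertex -1.875 -0.793 -1.072
endloop
endfacet
facet normal 0.640 -0.256 -0.725
outer loop
vertex -1.506 -0.164 -0.968
vertex -1.875 -0.793 -1.072
vertex -2.062 -0.189 -1.45
endloop
endfacet
facet normal 0.572 0.454 -0.683
outer loop
vertex -1.506 -0.164 -0.968
vertex -2.062 -0.189 -1.45
vertex -1.988 0.391 -1.003
endloop
endfacet
facet normal 0.756 0.655 -0.024
outer loop
vertex -1.506 -0.164 -0.968
vertex -1.988 0.391 -1.003
vertex -1.755 0.146 -0.349
endloop
endfacet
facet normal 0.475 -0.006 0.880
outer loop
vertex -1.685 -0.586 -0.392
vertex -1.755 0.146 -0.349
vertex -2.278 -0.291 -0.07
endloop
endfacet
facet normal 0.358 -0.916 0.179
outer loop
vertex -1.875 -0.793 -1.072
vertex -1.685 -0.586 -0.392
vertex -2.352 -0.871 -0.517
endloop
endfacet
facet normal -0.007 -0.532 -0.847
outer loop
vertex -2.062 -0.189 -1.45
vertex -1.875 -0.793 -1.072
vertex -2.585 -0.626 -1.171
endloop
endfacet
facet normal -0.117 0.616 -0.779
outer loop
vertex -1.988 0.391 -1.003
vertex -2.062 -0.189 -1.45
vertex -2.655 0.106 -1.128
endloop
endfacet
facet normal 0.181 0.940 0.288
outer loop
vertex -1.755 0.146 -0.349
vertex -1.988 0.391 -1.003
vertex -2.465 0.313 -0.448
endloop
endfacet
facet normal -0.887 0.024 -0.461
outer loop
vertex -4.833 -0.265 2.164
vertex -5.024 1.02 2.6
vertex -4.015 0.379 0.623
endloop
endfacet
facet normal 0.139 -0.938 -0.318
outer loop
vertex -2.596 0.34 1.36
vertex -4.833 -0.265 2.164
vertex -4.015 0.379 0.623
endloop
endfacet
facet normal -0.887 0.024 -0.461
outer loop
vertex -4.015 0.379 0.623
vertex -5.024 1.02 2.6
vertex -4.206 1.664 1.058
endloop
endfacet
facet normal 0.440 0.346 -0.829
outer loop
vertex -4.206 1.664 1.058
vertex -2.596 0.34 1.36
vertex -4.015 0.379 0.623
endloop
endfacet
facet normal -0.440 -0.347 0.829
outer loop
vertex -4.833 -0.265 2.164
vertex -3.605 0.981 3.337
vertex -5.024 1.02 2.6
endloop
endfacet
facet normal 0.139 -0.938 -0.318
outer loop
vertex -3.414 -0.304 2.902
vertex -4.833 -0.265 2.164
vertex -2.596 0.34 1.36
endloop
endfacet
facet normal -0.440 -0.346 0.828
outer loop
vertex -3.414 -0.304 2.902
vertex -3.605 0.981 3.337
vertex -4.833 -0.265 2.164
endloop
endfacet
facet normal -0.139 0.938 0.318
outer loop
vertex -5.024 1.02 2.6
vertex -3.605 0.981 3.337
vertex -4.206 1.664 1.058
endloop
endfacet
facet normal 0.440 0.346 -0.828
outer loop
vertex -2.787 1.625 1.796
vertex -2.596 0.34 1.36
vertex -4.206 1.664 1.058
endloop
endfacet
facet normal -0.140 0.938 0.318
outer loop
vertex -4.206 1.664 1.058
vertex -3.605 0.981 3.337
vertex -2.787 1.625 1.796
endloop
endfacet
facet normal 0.887 -0.024 0.461
outer loop
vertex -2.787 1.625 1.796
vertex -3.414 -0.304 2.902
vertex -2.596 0.34 1.36
endloop
endfacet
facet normal 0.887 -0.024 0.461
outer loop
vertex -3.605 0.981 3.337
vertex -3.414 -0.304 2.902
vertex -2.787 1.625 1.796
endloop
endfacet

endsolid


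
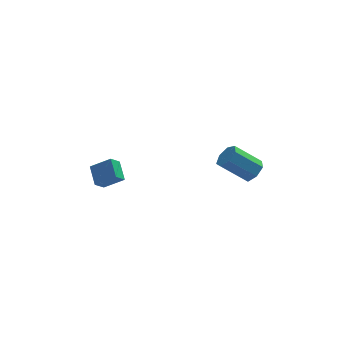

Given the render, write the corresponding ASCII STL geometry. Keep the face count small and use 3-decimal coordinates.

solid 
facet normal -0.804 0.236 -0.546
outer loop
vertex -3.592 -1.395 -1.459
vertex -3.736 -0.289 -0.77
vertex -3.077 -0.97 -2.033
endloop
endfacet
facet normal 0.110 -0.843 -0.526
outer loop
vertex -1.984 -1.291 -1.29
vertex -3.592 -1.395 -1.459
vertex -3.077 -0.97 -2.033
endloop
endfacet
facet normal -0.803 0.236 -0.547
outer loop
vertex -3.077 -0.97 -2.033
vertex -3.736 -0.289 -0.77
vertex -3.221 0.135 -1.344
endloop
endfacet
facet normal 0.585 0.483 -0.652
outer loop
vertex -3.221 0.135 -1.344
vertex -1.984 -1.291 -1.29
vertex -3.077 -0.97 -2.033
endloop
endfacet
facet normal -0.585 -0.482 0.652
outer loop
vertex -3.592 -1.395 -1.459
vertex -2.643 -0.61 -0.027
vertex -3.736 -0.289 -0.77
endloop
endfacet
facet normal 0.110 -0.844 -0.525
outer loop
vertex -2.499 -1.715 -0.716
vertex -3.592 -1.395 -1.459
vertex -1.984 -1.291 -1.29
endloop
endfacet
facet normal -0.585 -0.483 0.652
outer loop
vertex -2.499 -1.715 -0.716
vertex -2.643 -0.61 -0.027
vertex -3.592 -1.395 -1.459
endloop
endfacet
facet normal -0.109 0.844 0.525
outer loop
vertex -3.736 -0.289 -0.77
vertex -2.643 -0.61 -0.027
vertex -3.221 0.135 -1.344
endloop
endfacet
facet normal 0.585 0.482 -0.652
outer loop
vertex -2.128 -0.185 -0.601
vertex -1.984 -1.291 -1.29
vertex -3.221 0.135 -1.344
endloop
endfacet
facet normal -0.110 0.844 0.526
outer loop
vertex -3.221 0.135 -1.344
vertex -2.643 -0.61 -0.027
vertex -2.128 -0.185 -0.601
endloop
endfacet
facet normal 0.803 -0.236 0.547
outer loop
vertex -2.128 -0.185 -0.601
vertex -2.499 -1.715 -0.716
vertex -1.984 -1.291 -1.29
endloop
endfacet
facet normal 0.804 -0.236 0.546
outer loop
vertex -2.643 -0.61 -0.027
vertex -2.499 -1.715 -0.716
vertex -2.128 -0.185 -0.601
endloop
endfacet
facet normal 0.756 -0.086 -0.649
outer loop
vertex 5.145 -2.658 0.443
vertex 4.648 -2.951 -0.097
vertex 4.845 -2.197 0.033
endloop
endfacet
facet normal 0.487 0.736 0.471
outer loop
vertex 5.145 -2.658 0.443
vertex 4.845 -2.197 0.033
vertex 3.709 -2.496 1.677
endloop
endfacet
facet normal 0.487 0.736 0.471
outer loop
vertex 3.709 -2.496 1.677
vertex 4.845 -2.197 0.033
vertex 3.409 -2.035 1.267
endloop
endfacet
facet normal -0.756 0.086 0.649
outer loop
vertex 3.709 -2.496 1.677
vertex 3.409 -2.035 1.267
vertex 3.212 -2.789 1.137
endloop
endfacet
facet normal 0.755 -0.085 -0.650
outer loop
vertex 4.845 -2.197 0.033
vertex 4.648 -2.951 -0.097
vertex 4.396 -2.304 -0.474
endloop
endfacet
facet normal -0.038 0.984 -0.174
outer loop
vertex 4.845 -2.197 0.033
vertex 4.396 -2.304 -0.474
vertex 3.409 -2.035 1.267
endloop
endfacet
facet normal -0.038 0.984 -0.174
outer loop
vertex 3.409 -2.035 1.267
vertex 4.396 -2.304 -0.474
vertex 2.961 -2.142 0.76
endloop
endfacet
facet normal -0.756 0.085 0.650
outer loop
vertex 3.409 -2.035 1.267
vertex 2.961 -2.142 0.76
vertex 3.212 -2.789 1.137
endloop
endfacet
facet normal 0.755 -0.084 -0.650
outer loop
vertex 4.396 -2.304 -0.474
vertex 4.648 -2.951 -0.097
vertex 4.137 -2.898 -0.698
endloop
endfacet
facet normal -0.535 0.492 -0.687
outer loop
vertex 4.396 -2.304 -0.474
vertex 4.137 -2.898 -0.698
vertex 2.961 -2.142 0.76
endloop
endfacet
facet normal -0.535 0.492 -0.687
outer loop
vertex 2.961 -2.142 0.76
vertex 4.137 -2.898 -0.698
vertex 2.702 -2.736 0.536
endloop
endfacet
facet normal -0.756 0.085 0.649
outer loop
vertex 2.961 -2.142 0.76
vertex 2.702 -2.736 0.536
vertex 3.212 -2.789 1.137
endloop
endfacet
facet normal 0.755 -0.085 -0.650
outer loop
vertex 4.137 -2.898 -0.698
vertex 4.648 -2.951 -0.097
vertex 4.263 -3.532 -0.469
endloop
endfacet
facet normal -0.629 -0.372 -0.683
outer loop
vertex 4.137 -2.898 -0.698
vertex 4.263 -3.532 -0.469
vertex 2.702 -2.736 0.536
endloop
endfacet
facet normal -0.629 -0.371 -0.683
outer loop
vertex 2.702 -2.736 0.536
vertex 4.263 -3.532 -0.469
vertex 2.827 -3.37 0.765
endloop
endfacet
facet normal -0.756 0.085 0.649
outer loop
vertex 2.702 -2.736 0.536
vertex 2.827 -3.37 0.765
vertex 3.212 -2.789 1.137
endloop
endfacet
facet normal 0.756 -0.085 -0.649
outer loop
vertex 4.263 -3.532 -0.469
vertex 4.648 -2.951 -0.097
vertex 4.678 -3.728 0.04
endloop
endfacet
facet normal -0.249 -0.954 -0.164
outer loop
vertex 4.263 -3.532 -0.469
vertex 4.678 -3.728 0.04
vertex 2.827 -3.37 0.765
endloop
endfacet
facet normal -0.249 -0.954 -0.164
outer loop
vertex 2.827 -3.37 0.765
vertex 4.678 -3.728 0.04
vertex 3.242 -3.566 1.274
endloop
endfacet
facet normal -0.756 0.085 0.649
outer loop
vertex 2.827 -3.37 0.765
vertex 3.242 -3.566 1.274
vertex 3.212 -2.789 1.137
endloop
endfacet
facet normal 0.756 -0.085 -0.650
outer loop
vertex 4.678 -3.728 0.04
vertex 4.648 -2.951 -0.097
vertex 5.071 -3.339 0.446
endloop
endfacet
facet normal 0.318 -0.819 0.477
outer loop
vertex 4.678 -3.728 0.04
vertex 5.071 -3.339 0.446
vertex 3.242 -3.566 1.274
endloop
endfacet
facet normal 0.318 -0.819 0.477
outer loop
vertex 3.242 -3.566 1.274
vertex 5.071 -3.339 0.446
vertex 3.635 -3.177 1.68
endloop
endfacet
facet normal -0.756 0.085 0.650
outer loop
vertex 3.242 -3.566 1.274
vertex 3.635 -3.177 1.68
vertex 3.212 -2.789 1.137
endloop
endfacet
facet normal 0.756 -0.085 -0.649
outer loop
vertex 5.071 -3.339 0.446
vertex 4.648 -2.951 -0.097
vertex 5.145 -2.658 0.443
endloop
endfacet
facet normal 0.646 -0.067 0.760
outer loop
vertex 5.071 -3.339 0.446
vertex 5.145 -2.658 0.443
vertex 3.635 -3.177 1.68
endloop
endfacet
facet normal 0.646 -0.067 0.760
outer loop
vertex 3.635 -3.177 1.68
vertex 5.145 -2.658 0.443
vertex 3.709 -2.496 1.677
endloop
endfacet
facet normal -0.756 0.085 0.649
outer loop
vertex 3.635 -3.177 1.68
vertex 3.709 -2.496 1.677
vertex 3.212 -2.789 1.137
endloop
endfacet

endsolid
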